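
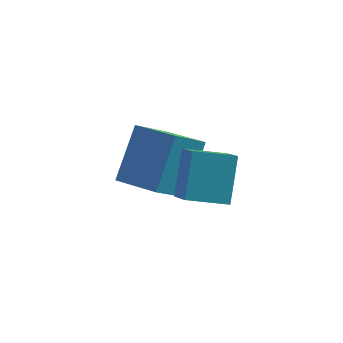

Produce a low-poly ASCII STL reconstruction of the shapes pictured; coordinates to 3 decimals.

solid 
facet normal -0.952 -0.163 0.258
outer loop
vertex -1.9 -3.958 0.137
vertex -1.751 -2.936 1.333
vertex -2.237 -3.094 -0.56
endloop
endfacet
facet normal -0.094 -0.647 -0.757
outer loop
vertex -1.009 -2.884 -0.893
vertex -1.9 -3.958 0.137
vertex -2.237 -3.094 -0.56
endloop
endfacet
facet normal -0.952 -0.163 0.258
outer loop
vertex -2.237 -3.094 -0.56
vertex -1.751 -2.936 1.333
vertex -2.088 -2.072 0.636
endloop
endfacet
facet normal -0.290 0.745 -0.601
outer loop
vertex -2.088 -2.072 0.636
vertex -1.009 -2.884 -0.893
vertex -2.237 -3.094 -0.56
endloop
endfacet
facet normal 0.290 -0.745 0.601
outer loop
vertex -1.9 -3.958 0.137
vertex -0.523 -2.726 1.0
vertex -1.751 -2.936 1.333
endloop
endfacet
facet normal -0.094 -0.647 -0.757
outer loop
vertex -0.672 -3.748 -0.196
vertex -1.9 -3.958 0.137
vertex -1.009 -2.884 -0.893
endloop
endfacet
facet normal 0.290 -0.745 0.601
outer loop
vertex -0.672 -3.748 -0.196
vertex -0.523 -2.726 1.0
vertex -1.9 -3.958 0.137
endloop
endfacet
facet normal 0.094 0.647 0.757
outer loop
vertex -1.751 -2.936 1.333
vertex -0.523 -2.726 1.0
vertex -2.088 -2.072 0.636
endloop
endfacet
facet normal -0.290 0.745 -0.601
outer loop
vertex -0.86 -1.862 0.303
vertex -1.009 -2.884 -0.893
vertex -2.088 -2.072 0.636
endloop
endfacet
facet normal 0.094 0.647 0.757
outer loop
vertex -2.088 -2.072 0.636
vertex -0.523 -2.726 1.0
vertex -0.86 -1.862 0.303
endloop
endfacet
facet normal 0.952 0.163 -0.258
outer loop
vertex -0.86 -1.862 0.303
vertex -0.672 -3.748 -0.196
vertex -1.009 -2.884 -0.893
endloop
endfacet
facet normal 0.952 0.163 -0.258
outer loop
vertex -0.523 -2.726 1.0
vertex -0.672 -3.748 -0.196
vertex -0.86 -1.862 0.303
endloop
endfacet
facet normal -0.567 -0.523 0.636
outer loop
vertex -2.353 -0.864 0.094
vertex -3.591 0.027 -0.277
vertex -2.821 -2.116 -1.354
endloop
endfacet
facet normal 0.788 -0.568 0.236
outer loop
vertex -2.009 -1.367 -2.263
vertex -2.353 -0.864 0.094
vertex -2.821 -2.116 -1.354
endloop
endfacet
facet normal -0.568 -0.523 0.636
outer loop
vertex -2.821 -2.116 -1.354
vertex -3.591 0.027 -0.277
vertex -4.059 -1.224 -1.725
endloop
endfacet
facet normal -0.237 -0.635 -0.735
outer loop
vertex -4.059 -1.224 -1.725
vertex -2.009 -1.367 -2.263
vertex -2.821 -2.116 -1.354
endloop
endfacet
facet normal 0.237 0.635 0.735
outer loop
vertex -2.353 -0.864 0.094
vertex -2.779 0.776 -1.186
vertex -3.591 0.027 -0.277
endloop
endfacet
facet normal 0.788 -0.568 0.236
outer loop
vertex -1.541 -0.116 -0.815
vertex -2.353 -0.864 0.094
vertex -2.009 -1.367 -2.263
endloop
endfacet
facet normal 0.237 0.635 0.735
outer loop
vertex -1.541 -0.116 -0.815
vertex -2.779 0.776 -1.186
vertex -2.353 -0.864 0.094
endloop
endfacet
facet normal -0.788 0.568 -0.236
outer loop
vertex -3.591 0.027 -0.277
vertex -2.779 0.776 -1.186
vertex -4.059 -1.224 -1.725
endloop
endfacet
facet normal -0.237 -0.635 -0.735
outer loop
vertex -3.247 -0.476 -2.634
vertex -2.009 -1.367 -2.263
vertex -4.059 -1.224 -1.725
endloop
endfacet
facet normal -0.788 0.568 -0.237
outer loop
vertex -4.059 -1.224 -1.725
vertex -2.779 0.776 -1.186
vertex -3.247 -0.476 -2.634
endloop
endfacet
facet normal 0.567 0.524 -0.636
outer loop
vertex -3.247 -0.476 -2.634
vertex -1.541 -0.116 -0.815
vertex -2.009 -1.367 -2.263
endloop
endfacet
facet normal 0.567 0.523 -0.636
outer loop
vertex -2.779 0.776 -1.186
vertex -1.541 -0.116 -0.815
vertex -3.247 -0.476 -2.634
endloop
endfacet

endsolid


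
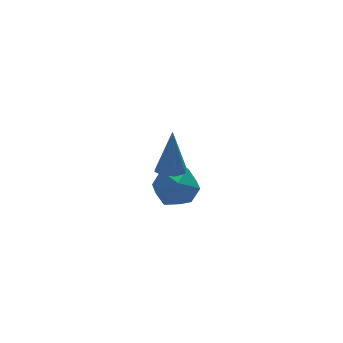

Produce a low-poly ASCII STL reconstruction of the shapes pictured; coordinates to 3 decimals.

solid 
facet normal -0.072 -0.092 0.993
outer loop
vertex 3.473 1.476 -1.297
vertex 3.682 0.395 -1.382
vertex 4.514 1.11 -1.255
endloop
endfacet
facet normal 0.163 0.558 0.814
outer loop
vertex 3.473 1.476 -1.297
vertex 4.514 1.11 -1.255
vertex 4.272 2.02 -1.83
endloop
endfacet
facet normal -0.325 0.861 0.391
outer loop
vertex 3.473 1.476 -1.297
vertex 4.272 2.02 -1.83
vertex 3.291 1.869 -2.313
endloop
endfacet
facet normal -0.863 0.399 0.309
outer loop
vertex 3.473 1.476 -1.297
vertex 3.291 1.869 -2.313
vertex 2.926 0.864 -2.036
endloop
endfacet
facet normal -0.707 -0.190 0.681
outer loop
vertex 3.473 1.476 -1.297
vertex 2.926 0.864 -2.036
vertex 3.682 0.395 -1.382
endloop
endfacet
facet normal 0.763 0.478 0.435
outer loop
vertex 4.272 2.02 -1.83
vertex 4.514 1.11 -1.255
vertex 4.974 1.276 -2.244
endloop
endfacet
facet normal 0.381 -0.573 0.726
outer loop
vertex 4.514 1.11 -1.255
vertex 3.682 0.395 -1.382
vertex 4.609 0.271 -1.967
endloop
endfacet
facet normal -0.645 -0.732 0.221
outer loop
vertex 3.682 0.395 -1.382
vertex 2.926 0.864 -2.036
vertex 3.628 0.12 -2.45
endloop
endfacet
facet normal -0.898 0.221 -0.381
outer loop
vertex 2.926 0.864 -2.036
vertex 3.291 1.869 -2.313
vertex 3.386 1.03 -3.025
endloop
endfacet
facet normal -0.027 0.968 -0.248
outer loop
vertex 3.291 1.869 -2.313
vertex 4.272 2.02 -1.83
vertex 4.218 1.745 -2.898
endloop
endfacet
facet normal 0.863 -0.399 -0.309
outer loop
vertex 4.427 0.664 -2.983
vertex 4.974 1.276 -2.244
vertex 4.609 0.271 -1.967
endloop
endfacet
facet normal 0.325 -0.861 -0.391
outer loop
vertex 4.427 0.664 -2.983
vertex 4.609 0.271 -1.967
vertex 3.628 0.12 -2.45
endloop
endfacet
facet normal -0.163 -0.558 -0.814
outer loop
vertex 4.427 0.664 -2.983
vertex 3.628 0.12 -2.45
vertex 3.386 1.03 -3.025
endloop
endfacet
facet normal 0.072 0.092 -0.993
outer loop
vertex 4.427 0.664 -2.983
vertex 3.386 1.03 -3.025
vertex 4.218 1.745 -2.898
endloop
endfacet
facet normal 0.707 0.190 -0.681
outer loop
vertex 4.427 0.664 -2.983
vertex 4.218 1.745 -2.898
vertex 4.974 1.276 -2.244
endloop
endfacet
facet normal 0.898 -0.221 0.381
outer loop
vertex 4.609 0.271 -1.967
vertex 4.974 1.276 -2.244
vertex 4.514 1.11 -1.255
endloop
endfacet
facet normal 0.027 -0.968 0.248
outer loop
vertex 3.628 0.12 -2.45
vertex 4.609 0.271 -1.967
vertex 3.682 0.395 -1.382
endloop
endfacet
facet normal -0.763 -0.478 -0.435
outer loop
vertex 3.386 1.03 -3.025
vertex 3.628 0.12 -2.45
vertex 2.926 0.864 -2.036
endloop
endfacet
facet normal -0.381 0.573 -0.726
outer loop
vertex 4.218 1.745 -2.898
vertex 3.386 1.03 -3.025
vertex 3.291 1.869 -2.313
endloop
endfacet
facet normal 0.645 0.732 -0.221
outer loop
vertex 4.974 1.276 -2.244
vertex 4.218 1.745 -2.898
vertex 4.272 2.02 -1.83
endloop
endfacet
facet normal -0.122 -0.151 -0.981
outer loop
vertex 2.586 -1.729 1.438
vertex 2.061 -2.058 1.554
vertex 2.192 -1.451 1.444
endloop
endfacet
facet normal 0.575 0.813 0.095
outer loop
vertex 2.586 -1.729 1.438
vertex 2.192 -1.451 1.444
vertex 2.299 -1.762 3.466
endloop
endfacet
facet normal -0.121 -0.152 -0.981
outer loop
vertex 2.192 -1.451 1.444
vertex 2.061 -2.058 1.554
vertex 1.722 -1.529 1.514
endloop
endfacet
facet normal -0.139 0.978 0.158
outer loop
vertex 2.192 -1.451 1.444
vertex 1.722 -1.529 1.514
vertex 2.299 -1.762 3.466
endloop
endfacet
facet normal -0.122 -0.152 -0.981
outer loop
vertex 1.722 -1.529 1.514
vertex 2.061 -2.058 1.554
vertex 1.45 -1.916 1.608
endloop
endfacet
facet normal -0.748 0.596 0.292
outer loop
vertex 1.722 -1.529 1.514
vertex 1.45 -1.916 1.608
vertex 2.299 -1.762 3.466
endloop
endfacet
facet normal -0.121 -0.150 -0.981
outer loop
vertex 1.45 -1.916 1.608
vertex 2.061 -2.058 1.554
vertex 1.536 -2.386 1.669
endloop
endfacet
facet normal -0.901 -0.110 0.421
outer loop
vertex 1.45 -1.916 1.608
vertex 1.536 -2.386 1.669
vertex 2.299 -1.762 3.466
endloop
endfacet
facet normal -0.120 -0.152 -0.981
outer loop
vertex 1.536 -2.386 1.669
vertex 2.061 -2.058 1.554
vertex 1.93 -2.664 1.664
endloop
endfacet
facet normal -0.506 -0.725 0.467
outer loop
vertex 1.536 -2.386 1.669
vertex 1.93 -2.664 1.664
vertex 2.299 -1.762 3.466
endloop
endfacet
facet normal -0.123 -0.151 -0.981
outer loop
vertex 1.93 -2.664 1.664
vertex 2.061 -2.058 1.554
vertex 2.401 -2.587 1.593
endloop
endfacet
facet normal 0.207 -0.891 0.404
outer loop
vertex 1.93 -2.664 1.664
vertex 2.401 -2.587 1.593
vertex 2.299 -1.762 3.466
endloop
endfacet
facet normal -0.121 -0.150 -0.981
outer loop
vertex 2.401 -2.587 1.593
vertex 2.061 -2.058 1.554
vertex 2.673 -2.2 1.5
endloop
endfacet
facet normal 0.817 -0.510 0.269
outer loop
vertex 2.401 -2.587 1.593
vertex 2.673 -2.2 1.5
vertex 2.299 -1.762 3.466
endloop
endfacet
facet normal -0.122 -0.152 -0.981
outer loop
vertex 2.673 -2.2 1.5
vertex 2.061 -2.058 1.554
vertex 2.586 -1.729 1.438
endloop
endfacet
facet normal 0.970 0.198 0.141
outer loop
vertex 2.673 -2.2 1.5
vertex 2.586 -1.729 1.438
vertex 2.299 -1.762 3.466
endloop
endfacet

endsolid


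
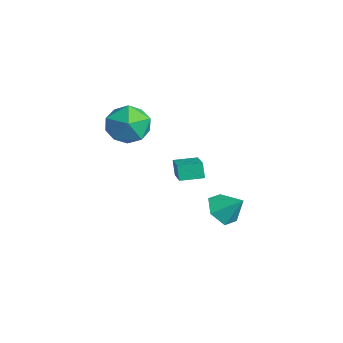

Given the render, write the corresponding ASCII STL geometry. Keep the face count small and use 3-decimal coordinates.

solid 
facet normal -0.548 -0.510 -0.663
outer loop
vertex -0.361 2.151 -3.726
vertex -0.83 2.956 -3.957
vertex -0.031 2.713 -4.431
endloop
endfacet
facet normal 0.937 -0.269 0.224
outer loop
vertex -0.361 2.151 -3.726
vertex -0.031 2.713 -4.431
vertex -0.09 3.644 -3.063
endloop
endfacet
facet normal -0.548 -0.510 -0.663
outer loop
vertex -0.031 2.713 -4.431
vertex -0.83 2.956 -3.957
vertex -0.501 3.518 -4.662
endloop
endfacet
facet normal 0.865 0.431 -0.256
outer loop
vertex -0.031 2.713 -4.431
vertex -0.501 3.518 -4.662
vertex -0.09 3.644 -3.063
endloop
endfacet
facet normal -0.549 -0.510 -0.663
outer loop
vertex -0.501 3.518 -4.662
vertex -0.83 2.956 -3.957
vertex -1.299 3.761 -4.188
endloop
endfacet
facet normal 0.216 0.967 -0.132
outer loop
vertex -0.501 3.518 -4.662
vertex -1.299 3.761 -4.188
vertex -0.09 3.644 -3.063
endloop
endfacet
facet normal -0.548 -0.510 -0.663
outer loop
vertex -1.299 3.761 -4.188
vertex -0.83 2.956 -3.957
vertex -1.629 3.199 -3.483
endloop
endfacet
facet normal -0.361 0.804 0.472
outer loop
vertex -1.299 3.761 -4.188
vertex -1.629 3.199 -3.483
vertex -0.09 3.644 -3.063
endloop
endfacet
facet normal -0.548 -0.510 -0.663
outer loop
vertex -1.629 3.199 -3.483
vertex -0.83 2.956 -3.957
vertex -1.16 2.394 -3.252
endloop
endfacet
facet normal -0.290 0.104 0.951
outer loop
vertex -1.629 3.199 -3.483
vertex -1.16 2.394 -3.252
vertex -0.09 3.644 -3.063
endloop
endfacet
facet normal -0.548 -0.510 -0.663
outer loop
vertex -1.16 2.394 -3.252
vertex -0.83 2.956 -3.957
vertex -0.361 2.151 -3.726
endloop
endfacet
facet normal 0.359 -0.432 0.827
outer loop
vertex -1.16 2.394 -3.252
vertex -0.361 2.151 -3.726
vertex -0.09 3.644 -3.063
endloop
endfacet
facet normal -0.872 0.266 -0.412
outer loop
vertex -1.652 0.855 -0.593
vertex -1.356 1.943 -0.517
vertex -1.304 0.814 -1.356
endloop
endfacet
facet normal -0.262 -0.963 -0.068
outer loop
vertex 0.456 0.277 -0.523
vertex -1.652 0.855 -0.593
vertex -1.304 0.814 -1.356
endloop
endfacet
facet normal -0.872 0.266 -0.412
outer loop
vertex -1.304 0.814 -1.356
vertex -1.356 1.943 -0.517
vertex -1.008 1.902 -1.28
endloop
endfacet
facet normal 0.415 -0.049 -0.909
outer loop
vertex -1.008 1.902 -1.28
vertex 0.456 0.277 -0.523
vertex -1.304 0.814 -1.356
endloop
endfacet
facet normal -0.415 0.049 0.909
outer loop
vertex -1.652 0.855 -0.593
vertex 0.404 1.406 0.316
vertex -1.356 1.943 -0.517
endloop
endfacet
facet normal -0.262 -0.963 -0.068
outer loop
vertex 0.108 0.318 0.24
vertex -1.652 0.855 -0.593
vertex 0.456 0.277 -0.523
endloop
endfacet
facet normal -0.415 0.049 0.909
outer loop
vertex 0.108 0.318 0.24
vertex 0.404 1.406 0.316
vertex -1.652 0.855 -0.593
endloop
endfacet
facet normal 0.262 0.963 0.068
outer loop
vertex -1.356 1.943 -0.517
vertex 0.404 1.406 0.316
vertex -1.008 1.902 -1.28
endloop
endfacet
facet normal 0.415 -0.049 -0.909
outer loop
vertex 0.752 1.365 -0.447
vertex 0.456 0.277 -0.523
vertex -1.008 1.902 -1.28
endloop
endfacet
facet normal 0.262 0.963 0.068
outer loop
vertex -1.008 1.902 -1.28
vertex 0.404 1.406 0.316
vertex 0.752 1.365 -0.447
endloop
endfacet
facet normal 0.872 -0.266 0.412
outer loop
vertex 0.752 1.365 -0.447
vertex 0.108 0.318 0.24
vertex 0.456 0.277 -0.523
endloop
endfacet
facet normal 0.872 -0.266 0.412
outer loop
vertex 0.404 1.406 0.316
vertex 0.108 0.318 0.24
vertex 0.752 1.365 -0.447
endloop
endfacet
facet normal -0.929 0.363 0.079
outer loop
vertex -3.445 -0.594 1.051
vertex -3.577 -1.165 2.121
vertex -3.136 -0.028 2.086
endloop
endfacet
facet normal -0.511 0.809 -0.290
outer loop
vertex -3.445 -0.594 1.051
vertex -3.136 -0.028 2.086
vertex -2.423 0.07 1.101
endloop
endfacet
facet normal -0.254 0.455 -0.853
outer loop
vertex -3.445 -0.594 1.051
vertex -2.423 0.07 1.101
vertex -2.424 -1.007 0.527
endloop
endfacet
facet normal -0.512 -0.210 -0.833
outer loop
vertex -3.445 -0.594 1.051
vertex -2.424 -1.007 0.527
vertex -3.137 -1.769 1.158
endloop
endfacet
facet normal -0.929 -0.267 -0.257
outer loop
vertex -3.445 -0.594 1.051
vertex -3.137 -1.769 1.158
vertex -3.577 -1.165 2.121
endloop
endfacet
facet normal 0.039 0.991 0.127
outer loop
vertex -2.423 0.07 1.101
vertex -3.136 -0.028 2.086
vertex -1.923 -0.091 2.202
endloop
endfacet
facet normal -0.636 0.269 0.723
outer loop
vertex -3.136 -0.028 2.086
vertex -3.577 -1.165 2.121
vertex -2.636 -0.853 2.833
endloop
endfacet
facet normal -0.637 -0.750 0.179
outer loop
vertex -3.577 -1.165 2.121
vertex -3.137 -1.769 1.158
vertex -2.637 -1.93 2.259
endloop
endfacet
facet normal 0.038 -0.658 -0.752
outer loop
vertex -3.137 -1.769 1.158
vertex -2.424 -1.007 0.527
vertex -1.924 -1.832 1.274
endloop
endfacet
facet normal 0.456 0.418 -0.786
outer loop
vertex -2.424 -1.007 0.527
vertex -2.423 0.07 1.101
vertex -1.483 -0.695 1.239
endloop
endfacet
facet normal 0.512 0.210 0.833
outer loop
vertex -1.615 -1.266 2.309
vertex -1.923 -0.091 2.202
vertex -2.636 -0.853 2.833
endloop
endfacet
facet normal 0.254 -0.455 0.853
outer loop
vertex -1.615 -1.266 2.309
vertex -2.636 -0.853 2.833
vertex -2.637 -1.93 2.259
endloop
endfacet
facet normal 0.511 -0.809 0.290
outer loop
vertex -1.615 -1.266 2.309
vertex -2.637 -1.93 2.259
vertex -1.924 -1.832 1.274
endloop
endfacet
facet normal 0.929 -0.363 -0.079
outer loop
vertex -1.615 -1.266 2.309
vertex -1.924 -1.832 1.274
vertex -1.483 -0.695 1.239
endloop
endfacet
facet normal 0.929 0.267 0.257
outer loop
vertex -1.615 -1.266 2.309
vertex -1.483 -0.695 1.239
vertex -1.923 -0.091 2.202
endloop
endfacet
facet normal -0.038 0.658 0.752
outer loop
vertex -2.636 -0.853 2.833
vertex -1.923 -0.091 2.202
vertex -3.136 -0.028 2.086
endloop
endfacet
facet normal -0.456 -0.418 0.786
outer loop
vertex -2.637 -1.93 2.259
vertex -2.636 -0.853 2.833
vertex -3.577 -1.165 2.121
endloop
endfacet
facet normal -0.039 -0.991 -0.127
outer loop
vertex -1.924 -1.832 1.274
vertex -2.637 -1.93 2.259
vertex -3.137 -1.769 1.158
endloop
endfacet
facet normal 0.636 -0.269 -0.723
outer loop
vertex -1.483 -0.695 1.239
vertex -1.924 -1.832 1.274
vertex -2.424 -1.007 0.527
endloop
endfacet
facet normal 0.637 0.750 -0.179
outer loop
vertex -1.923 -0.091 2.202
vertex -1.483 -0.695 1.239
vertex -2.423 0.07 1.101
endloop
endfacet

endsolid


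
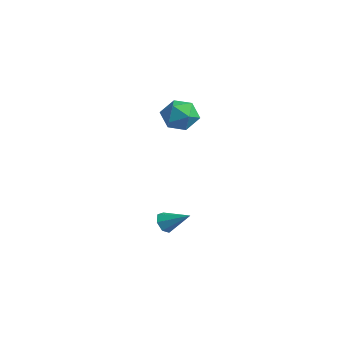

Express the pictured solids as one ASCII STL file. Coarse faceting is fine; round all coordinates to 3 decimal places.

solid 
facet normal -0.728 -0.479 -0.491
outer loop
vertex -1.735 -2.071 -4.065
vertex -2.061 -2.102 -3.551
vertex -2.062 -1.665 -3.976
endloop
endfacet
facet normal 0.537 0.569 -0.622
outer loop
vertex -1.735 -2.071 -4.065
vertex -2.062 -1.665 -3.976
vertex -1.019 -1.418 -2.849
endloop
endfacet
facet normal -0.730 -0.478 -0.489
outer loop
vertex -2.062 -1.665 -3.976
vertex -2.061 -2.102 -3.551
vertex -2.388 -1.587 -3.566
endloop
endfacet
facet normal -0.016 0.980 -0.199
outer loop
vertex -2.062 -1.665 -3.976
vertex -2.388 -1.587 -3.566
vertex -1.019 -1.418 -2.849
endloop
endfacet
facet normal -0.729 -0.477 -0.491
outer loop
vertex -2.388 -1.587 -3.566
vertex -2.061 -2.102 -3.551
vertex -2.468 -1.898 -3.145
endloop
endfacet
facet normal -0.363 0.781 0.508
outer loop
vertex -2.388 -1.587 -3.566
vertex -2.468 -1.898 -3.145
vertex -1.019 -1.418 -2.849
endloop
endfacet
facet normal -0.729 -0.479 -0.490
outer loop
vertex -2.468 -1.898 -3.145
vertex -2.061 -2.102 -3.551
vertex -2.241 -2.362 -3.029
endloop
endfacet
facet normal -0.238 0.124 0.963
outer loop
vertex -2.468 -1.898 -3.145
vertex -2.241 -2.362 -3.029
vertex -1.019 -1.418 -2.849
endloop
endfacet
facet normal -0.729 -0.478 -0.490
outer loop
vertex -2.241 -2.362 -3.029
vertex -2.061 -2.102 -3.551
vertex -1.879 -2.63 -3.306
endloop
endfacet
facet normal 0.263 -0.498 0.826
outer loop
vertex -2.241 -2.362 -3.029
vertex -1.879 -2.63 -3.306
vertex -1.019 -1.418 -2.849
endloop
endfacet
facet normal -0.728 -0.479 -0.491
outer loop
vertex -1.879 -2.63 -3.306
vertex -2.061 -2.102 -3.551
vertex -1.653 -2.501 -3.767
endloop
endfacet
facet normal 0.762 -0.616 0.201
outer loop
vertex -1.879 -2.63 -3.306
vertex -1.653 -2.501 -3.767
vertex -1.019 -1.418 -2.849
endloop
endfacet
facet normal -0.728 -0.479 -0.491
outer loop
vertex -1.653 -2.501 -3.767
vertex -2.061 -2.102 -3.551
vertex -1.735 -2.071 -4.065
endloop
endfacet
facet normal 0.884 -0.140 -0.445
outer loop
vertex -1.653 -2.501 -3.767
vertex -1.735 -2.071 -4.065
vertex -1.019 -1.418 -2.849
endloop
endfacet
facet normal -0.846 0.470 0.252
outer loop
vertex -3.56 -0.747 2.453
vertex -3.291 -0.76 3.382
vertex -3.045 -0.014 2.817
endloop
endfacet
facet normal -0.640 0.652 -0.407
outer loop
vertex -3.56 -0.747 2.453
vertex -3.045 -0.014 2.817
vertex -2.839 -0.36 1.938
endloop
endfacet
facet normal -0.600 0.056 -0.798
outer loop
vertex -3.56 -0.747 2.453
vertex -2.839 -0.36 1.938
vertex -2.956 -1.32 1.959
endloop
endfacet
facet normal -0.781 -0.494 -0.382
outer loop
vertex -3.56 -0.747 2.453
vertex -2.956 -1.32 1.959
vertex -3.236 -1.567 2.851
endloop
endfacet
facet normal -0.934 -0.239 0.267
outer loop
vertex -3.56 -0.747 2.453
vertex -3.236 -1.567 2.851
vertex -3.291 -0.76 3.382
endloop
endfacet
facet normal 0.015 0.932 -0.363
outer loop
vertex -2.839 -0.36 1.938
vertex -3.045 -0.014 2.817
vertex -2.124 -0.133 2.549
endloop
endfacet
facet normal -0.319 0.637 0.702
outer loop
vertex -3.045 -0.014 2.817
vertex -3.291 -0.76 3.382
vertex -2.404 -0.38 3.441
endloop
endfacet
facet normal -0.460 -0.510 0.727
outer loop
vertex -3.291 -0.76 3.382
vertex -3.236 -1.567 2.851
vertex -2.521 -1.34 3.462
endloop
endfacet
facet normal -0.213 -0.922 -0.322
outer loop
vertex -3.236 -1.567 2.851
vertex -2.956 -1.32 1.959
vertex -2.315 -1.686 2.583
endloop
endfacet
facet normal 0.080 -0.032 -0.996
outer loop
vertex -2.956 -1.32 1.959
vertex -2.839 -0.36 1.938
vertex -2.069 -0.94 2.018
endloop
endfacet
facet normal 0.781 0.494 0.382
outer loop
vertex -1.8 -0.953 2.947
vertex -2.124 -0.133 2.549
vertex -2.404 -0.38 3.441
endloop
endfacet
facet normal 0.600 -0.056 0.798
outer loop
vertex -1.8 -0.953 2.947
vertex -2.404 -0.38 3.441
vertex -2.521 -1.34 3.462
endloop
endfacet
facet normal 0.640 -0.652 0.407
outer loop
vertex -1.8 -0.953 2.947
vertex -2.521 -1.34 3.462
vertex -2.315 -1.686 2.583
endloop
endfacet
facet normal 0.846 -0.470 -0.252
outer loop
vertex -1.8 -0.953 2.947
vertex -2.315 -1.686 2.583
vertex -2.069 -0.94 2.018
endloop
endfacet
facet normal 0.934 0.239 -0.267
outer loop
vertex -1.8 -0.953 2.947
vertex -2.069 -0.94 2.018
vertex -2.124 -0.133 2.549
endloop
endfacet
facet normal 0.213 0.922 0.322
outer loop
vertex -2.404 -0.38 3.441
vertex -2.124 -0.133 2.549
vertex -3.045 -0.014 2.817
endloop
endfacet
facet normal -0.080 0.032 0.996
outer loop
vertex -2.521 -1.34 3.462
vertex -2.404 -0.38 3.441
vertex -3.291 -0.76 3.382
endloop
endfacet
facet normal -0.015 -0.932 0.363
outer loop
vertex -2.315 -1.686 2.583
vertex -2.521 -1.34 3.462
vertex -3.236 -1.567 2.851
endloop
endfacet
facet normal 0.319 -0.637 -0.702
outer loop
vertex -2.069 -0.94 2.018
vertex -2.315 -1.686 2.583
vertex -2.956 -1.32 1.959
endloop
endfacet
facet normal 0.460 0.510 -0.727
outer loop
vertex -2.124 -0.133 2.549
vertex -2.069 -0.94 2.018
vertex -2.839 -0.36 1.938
endloop
endfacet

endsolid


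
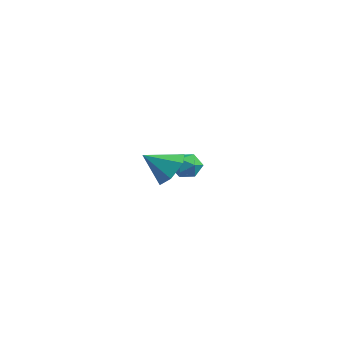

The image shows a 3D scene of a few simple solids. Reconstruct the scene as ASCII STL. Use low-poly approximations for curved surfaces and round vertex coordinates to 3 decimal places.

solid 
facet normal -0.710 0.617 -0.340
outer loop
vertex -1.782 3.962 -3.334
vertex -2.358 3.477 -3.011
vertex -2.04 4.088 -2.566
endloop
endfacet
facet normal -0.110 0.974 -0.197
outer loop
vertex -1.782 3.962 -3.334
vertex -2.04 4.088 -2.566
vertex -1.241 4.142 -2.744
endloop
endfacet
facet normal 0.414 0.693 -0.591
outer loop
vertex -1.782 3.962 -3.334
vertex -1.241 4.142 -2.744
vertex -1.066 3.564 -3.299
endloop
endfacet
facet normal 0.137 0.161 -0.977
outer loop
vertex -1.782 3.962 -3.334
vertex -1.066 3.564 -3.299
vertex -1.757 3.153 -3.464
endloop
endfacet
facet normal -0.558 0.115 -0.822
outer loop
vertex -1.782 3.962 -3.334
vertex -1.757 3.153 -3.464
vertex -2.358 3.477 -3.011
endloop
endfacet
facet normal 0.051 0.869 0.492
outer loop
vertex -1.241 4.142 -2.744
vertex -2.04 4.088 -2.566
vertex -1.483 3.767 -2.056
endloop
endfacet
facet normal -0.921 0.291 0.259
outer loop
vertex -2.04 4.088 -2.566
vertex -2.358 3.477 -3.011
vertex -2.174 3.356 -2.221
endloop
endfacet
facet normal -0.675 -0.522 -0.522
outer loop
vertex -2.358 3.477 -3.011
vertex -1.757 3.153 -3.464
vertex -1.999 2.778 -2.776
endloop
endfacet
facet normal 0.450 -0.447 -0.773
outer loop
vertex -1.757 3.153 -3.464
vertex -1.066 3.564 -3.299
vertex -1.2 2.832 -2.954
endloop
endfacet
facet normal 0.899 0.413 -0.146
outer loop
vertex -1.066 3.564 -3.299
vertex -1.241 4.142 -2.744
vertex -0.882 3.443 -2.509
endloop
endfacet
facet normal -0.137 -0.161 0.977
outer loop
vertex -1.458 2.958 -2.186
vertex -1.483 3.767 -2.056
vertex -2.174 3.356 -2.221
endloop
endfacet
facet normal -0.414 -0.693 0.591
outer loop
vertex -1.458 2.958 -2.186
vertex -2.174 3.356 -2.221
vertex -1.999 2.778 -2.776
endloop
endfacet
facet normal 0.110 -0.974 0.197
outer loop
vertex -1.458 2.958 -2.186
vertex -1.999 2.778 -2.776
vertex -1.2 2.832 -2.954
endloop
endfacet
facet normal 0.710 -0.617 0.340
outer loop
vertex -1.458 2.958 -2.186
vertex -1.2 2.832 -2.954
vertex -0.882 3.443 -2.509
endloop
endfacet
facet normal 0.558 -0.115 0.822
outer loop
vertex -1.458 2.958 -2.186
vertex -0.882 3.443 -2.509
vertex -1.483 3.767 -2.056
endloop
endfacet
facet normal -0.450 0.447 0.773
outer loop
vertex -2.174 3.356 -2.221
vertex -1.483 3.767 -2.056
vertex -2.04 4.088 -2.566
endloop
endfacet
facet normal -0.899 -0.413 0.146
outer loop
vertex -1.999 2.778 -2.776
vertex -2.174 3.356 -2.221
vertex -2.358 3.477 -3.011
endloop
endfacet
facet normal -0.051 -0.869 -0.492
outer loop
vertex -1.2 2.832 -2.954
vertex -1.999 2.778 -2.776
vertex -1.757 3.153 -3.464
endloop
endfacet
facet normal 0.921 -0.291 -0.259
outer loop
vertex -0.882 3.443 -2.509
vertex -1.2 2.832 -2.954
vertex -1.066 3.564 -3.299
endloop
endfacet
facet normal 0.675 0.522 0.522
outer loop
vertex -1.483 3.767 -2.056
vertex -0.882 3.443 -2.509
vertex -1.241 4.142 -2.744
endloop
endfacet
facet normal 0.384 0.721 -0.576
outer loop
vertex 5.031 -1.528 -0.558
vertex 4.242 -0.972 -0.388
vertex 5.02 -0.913 0.205
endloop
endfacet
facet normal 0.619 -0.607 0.498
outer loop
vertex 5.031 -1.528 -0.558
vertex 5.02 -0.913 0.205
vertex 3.658 -2.068 0.488
endloop
endfacet
facet normal 0.384 0.721 -0.576
outer loop
vertex 5.02 -0.913 0.205
vertex 4.242 -0.972 -0.388
vertex 4.231 -0.357 0.375
endloop
endfacet
facet normal 0.207 -0.005 0.978
outer loop
vertex 5.02 -0.913 0.205
vertex 4.231 -0.357 0.375
vertex 3.658 -2.068 0.488
endloop
endfacet
facet normal 0.384 0.722 -0.576
outer loop
vertex 4.231 -0.357 0.375
vertex 4.242 -0.972 -0.388
vertex 3.453 -0.416 -0.217
endloop
endfacet
facet normal -0.598 0.251 0.761
outer loop
vertex 4.231 -0.357 0.375
vertex 3.453 -0.416 -0.217
vertex 3.658 -2.068 0.488
endloop
endfacet
facet normal 0.384 0.722 -0.575
outer loop
vertex 3.453 -0.416 -0.217
vertex 4.242 -0.972 -0.388
vertex 3.464 -1.03 -0.98
endloop
endfacet
facet normal -0.993 -0.096 0.063
outer loop
vertex 3.453 -0.416 -0.217
vertex 3.464 -1.03 -0.98
vertex 3.658 -2.068 0.488
endloop
endfacet
facet normal 0.384 0.722 -0.576
outer loop
vertex 3.464 -1.03 -0.98
vertex 4.242 -0.972 -0.388
vertex 4.252 -1.586 -1.151
endloop
endfacet
facet normal -0.583 -0.698 -0.416
outer loop
vertex 3.464 -1.03 -0.98
vertex 4.252 -1.586 -1.151
vertex 3.658 -2.068 0.488
endloop
endfacet
facet normal 0.384 0.722 -0.576
outer loop
vertex 4.252 -1.586 -1.151
vertex 4.242 -0.972 -0.388
vertex 5.031 -1.528 -0.558
endloop
endfacet
facet normal 0.223 -0.954 -0.200
outer loop
vertex 4.252 -1.586 -1.151
vertex 5.031 -1.528 -0.558
vertex 3.658 -2.068 0.488
endloop
endfacet

endsolid


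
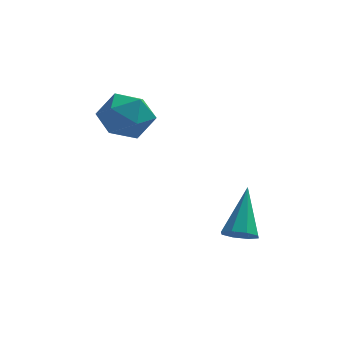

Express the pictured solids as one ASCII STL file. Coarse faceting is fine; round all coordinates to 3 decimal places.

solid 
facet normal -0.768 -0.072 0.636
outer loop
vertex -4.878 1.937 -0.831
vertex -4.308 1.266 -0.219
vertex -4.262 2.323 -0.043
endloop
endfacet
facet normal -0.760 0.567 0.317
outer loop
vertex -4.878 1.937 -0.831
vertex -4.262 2.323 -0.043
vertex -4.289 2.818 -0.994
endloop
endfacet
facet normal -0.798 0.462 -0.387
outer loop
vertex -4.878 1.937 -0.831
vertex -4.289 2.818 -0.994
vertex -4.353 2.068 -1.757
endloop
endfacet
facet normal -0.829 -0.242 -0.504
outer loop
vertex -4.878 1.937 -0.831
vertex -4.353 2.068 -1.757
vertex -4.364 1.108 -1.278
endloop
endfacet
facet normal -0.810 -0.572 0.128
outer loop
vertex -4.878 1.937 -0.831
vertex -4.364 1.108 -1.278
vertex -4.308 1.266 -0.219
endloop
endfacet
facet normal -0.134 0.877 0.461
outer loop
vertex -4.289 2.818 -0.994
vertex -4.262 2.323 -0.043
vertex -3.356 2.692 -0.482
endloop
endfacet
facet normal -0.147 -0.156 0.977
outer loop
vertex -4.262 2.323 -0.043
vertex -4.308 1.266 -0.219
vertex -3.367 1.732 -0.003
endloop
endfacet
facet normal -0.215 -0.964 0.155
outer loop
vertex -4.308 1.266 -0.219
vertex -4.364 1.108 -1.278
vertex -3.431 0.982 -0.766
endloop
endfacet
facet normal -0.245 -0.431 -0.869
outer loop
vertex -4.364 1.108 -1.278
vertex -4.353 2.068 -1.757
vertex -3.458 1.477 -1.717
endloop
endfacet
facet normal -0.195 0.708 -0.679
outer loop
vertex -4.353 2.068 -1.757
vertex -4.289 2.818 -0.994
vertex -3.412 2.534 -1.541
endloop
endfacet
facet normal 0.829 0.242 0.504
outer loop
vertex -2.842 1.863 -0.929
vertex -3.356 2.692 -0.482
vertex -3.367 1.732 -0.003
endloop
endfacet
facet normal 0.798 -0.462 0.387
outer loop
vertex -2.842 1.863 -0.929
vertex -3.367 1.732 -0.003
vertex -3.431 0.982 -0.766
endloop
endfacet
facet normal 0.760 -0.567 -0.317
outer loop
vertex -2.842 1.863 -0.929
vertex -3.431 0.982 -0.766
vertex -3.458 1.477 -1.717
endloop
endfacet
facet normal 0.768 0.072 -0.636
outer loop
vertex -2.842 1.863 -0.929
vertex -3.458 1.477 -1.717
vertex -3.412 2.534 -1.541
endloop
endfacet
facet normal 0.810 0.572 -0.128
outer loop
vertex -2.842 1.863 -0.929
vertex -3.412 2.534 -1.541
vertex -3.356 2.692 -0.482
endloop
endfacet
facet normal 0.245 0.431 0.869
outer loop
vertex -3.367 1.732 -0.003
vertex -3.356 2.692 -0.482
vertex -4.262 2.323 -0.043
endloop
endfacet
facet normal 0.195 -0.708 0.679
outer loop
vertex -3.431 0.982 -0.766
vertex -3.367 1.732 -0.003
vertex -4.308 1.266 -0.219
endloop
endfacet
facet normal 0.134 -0.877 -0.461
outer loop
vertex -3.458 1.477 -1.717
vertex -3.431 0.982 -0.766
vertex -4.364 1.108 -1.278
endloop
endfacet
facet normal 0.147 0.156 -0.977
outer loop
vertex -3.412 2.534 -1.541
vertex -3.458 1.477 -1.717
vertex -4.353 2.068 -1.757
endloop
endfacet
facet normal 0.215 0.964 -0.155
outer loop
vertex -3.356 2.692 -0.482
vertex -3.412 2.534 -1.541
vertex -4.289 2.818 -0.994
endloop
endfacet
facet normal -0.107 -0.681 -0.724
outer loop
vertex 0.29 -0.762 -5.095
vertex 0.023 -1.174 -4.668
vertex -0.205 -0.714 -5.067
endloop
endfacet
facet normal 0.061 0.891 -0.450
outer loop
vertex 0.29 -0.762 -5.095
vertex -0.205 -0.714 -5.067
vertex 0.237 0.194 -3.212
endloop
endfacet
facet normal -0.105 -0.681 -0.725
outer loop
vertex -0.205 -0.714 -5.067
vertex 0.023 -1.174 -4.668
vertex -0.566 -0.936 -4.806
endloop
endfacet
facet normal -0.621 0.752 -0.220
outer loop
vertex -0.205 -0.714 -5.067
vertex -0.566 -0.936 -4.806
vertex 0.237 0.194 -3.212
endloop
endfacet
facet normal -0.106 -0.681 -0.724
outer loop
vertex -0.566 -0.936 -4.806
vertex 0.023 -1.174 -4.668
vertex -0.582 -1.297 -4.464
endloop
endfacet
facet normal -0.922 0.288 0.260
outer loop
vertex -0.566 -0.936 -4.806
vertex -0.582 -1.297 -4.464
vertex 0.237 0.194 -3.212
endloop
endfacet
facet normal -0.106 -0.681 -0.725
outer loop
vertex -0.582 -1.297 -4.464
vertex 0.023 -1.174 -4.668
vertex -0.243 -1.586 -4.242
endloop
endfacet
facet normal -0.664 -0.232 0.711
outer loop
vertex -0.582 -1.297 -4.464
vertex -0.243 -1.586 -4.242
vertex 0.237 0.194 -3.212
endloop
endfacet
facet normal -0.107 -0.680 -0.725
outer loop
vertex -0.243 -1.586 -4.242
vertex 0.023 -1.174 -4.668
vertex 0.251 -1.634 -4.27
endloop
endfacet
facet normal 0.000 -0.501 0.865
outer loop
vertex -0.243 -1.586 -4.242
vertex 0.251 -1.634 -4.27
vertex 0.237 0.194 -3.212
endloop
endfacet
facet normal -0.106 -0.680 -0.725
outer loop
vertex 0.251 -1.634 -4.27
vertex 0.023 -1.174 -4.668
vertex 0.612 -1.412 -4.531
endloop
endfacet
facet normal 0.682 -0.362 0.635
outer loop
vertex 0.251 -1.634 -4.27
vertex 0.612 -1.412 -4.531
vertex 0.237 0.194 -3.212
endloop
endfacet
facet normal -0.107 -0.681 -0.724
outer loop
vertex 0.612 -1.412 -4.531
vertex 0.023 -1.174 -4.668
vertex 0.628 -1.051 -4.873
endloop
endfacet
facet normal 0.983 0.103 0.154
outer loop
vertex 0.612 -1.412 -4.531
vertex 0.628 -1.051 -4.873
vertex 0.237 0.194 -3.212
endloop
endfacet
facet normal -0.107 -0.681 -0.724
outer loop
vertex 0.628 -1.051 -4.873
vertex 0.023 -1.174 -4.668
vertex 0.29 -0.762 -5.095
endloop
endfacet
facet normal 0.725 0.622 -0.295
outer loop
vertex 0.628 -1.051 -4.873
vertex 0.29 -0.762 -5.095
vertex 0.237 0.194 -3.212
endloop
endfacet

endsolid


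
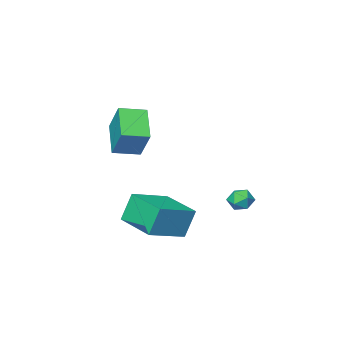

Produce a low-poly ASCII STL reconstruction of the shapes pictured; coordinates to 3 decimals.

solid 
facet normal -0.925 0.347 -0.157
outer loop
vertex 1.521 1.064 2.385
vertex 2.22 2.43 1.283
vertex 1.36 -0.012 0.951
endloop
endfacet
facet normal -0.370 -0.723 0.584
outer loop
vertex 2.58 -0.47 1.157
vertex 1.521 1.064 2.385
vertex 1.36 -0.012 0.951
endloop
endfacet
facet normal -0.925 0.347 -0.156
outer loop
vertex 1.36 -0.012 0.951
vertex 2.22 2.43 1.283
vertex 2.059 1.355 -0.152
endloop
endfacet
facet normal -0.090 -0.597 -0.797
outer loop
vertex 2.059 1.355 -0.152
vertex 2.58 -0.47 1.157
vertex 1.36 -0.012 0.951
endloop
endfacet
facet normal 0.090 0.597 0.797
outer loop
vertex 1.521 1.064 2.385
vertex 3.44 1.972 1.489
vertex 2.22 2.43 1.283
endloop
endfacet
facet normal -0.371 -0.723 0.583
outer loop
vertex 2.741 0.605 2.592
vertex 1.521 1.064 2.385
vertex 2.58 -0.47 1.157
endloop
endfacet
facet normal 0.089 0.597 0.797
outer loop
vertex 2.741 0.605 2.592
vertex 3.44 1.972 1.489
vertex 1.521 1.064 2.385
endloop
endfacet
facet normal 0.370 0.723 -0.583
outer loop
vertex 2.22 2.43 1.283
vertex 3.44 1.972 1.489
vertex 2.059 1.355 -0.152
endloop
endfacet
facet normal -0.089 -0.597 -0.797
outer loop
vertex 3.279 0.896 0.055
vertex 2.58 -0.47 1.157
vertex 2.059 1.355 -0.152
endloop
endfacet
facet normal 0.371 0.722 -0.584
outer loop
vertex 2.059 1.355 -0.152
vertex 3.44 1.972 1.489
vertex 3.279 0.896 0.055
endloop
endfacet
facet normal 0.925 -0.347 0.156
outer loop
vertex 3.279 0.896 0.055
vertex 2.741 0.605 2.592
vertex 2.58 -0.47 1.157
endloop
endfacet
facet normal 0.925 -0.347 0.156
outer loop
vertex 3.44 1.972 1.489
vertex 2.741 0.605 2.592
vertex 3.279 0.896 0.055
endloop
endfacet
facet normal -0.946 -0.090 -0.312
outer loop
vertex 0.448 1.035 -3.213
vertex 0.317 3.18 -3.436
vertex 0.958 0.909 -4.724
endloop
endfacet
facet normal 0.061 -0.993 0.103
outer loop
vertex 2.963 1.1 -4.064
vertex 0.448 1.035 -3.213
vertex 0.958 0.909 -4.724
endloop
endfacet
facet normal -0.946 -0.090 -0.312
outer loop
vertex 0.958 0.909 -4.724
vertex 0.317 3.18 -3.436
vertex 0.827 3.054 -4.948
endloop
endfacet
facet normal 0.318 -0.079 -0.945
outer loop
vertex 0.827 3.054 -4.948
vertex 2.963 1.1 -4.064
vertex 0.958 0.909 -4.724
endloop
endfacet
facet normal -0.318 0.079 0.945
outer loop
vertex 0.448 1.035 -3.213
vertex 2.322 3.371 -2.776
vertex 0.317 3.18 -3.436
endloop
endfacet
facet normal 0.061 -0.993 0.103
outer loop
vertex 2.453 1.226 -2.552
vertex 0.448 1.035 -3.213
vertex 2.963 1.1 -4.064
endloop
endfacet
facet normal -0.319 0.079 0.944
outer loop
vertex 2.453 1.226 -2.552
vertex 2.322 3.371 -2.776
vertex 0.448 1.035 -3.213
endloop
endfacet
facet normal -0.061 0.993 -0.103
outer loop
vertex 0.317 3.18 -3.436
vertex 2.322 3.371 -2.776
vertex 0.827 3.054 -4.948
endloop
endfacet
facet normal 0.319 -0.079 -0.945
outer loop
vertex 2.832 3.245 -4.287
vertex 2.963 1.1 -4.064
vertex 0.827 3.054 -4.948
endloop
endfacet
facet normal -0.061 0.993 -0.103
outer loop
vertex 0.827 3.054 -4.948
vertex 2.322 3.371 -2.776
vertex 2.832 3.245 -4.287
endloop
endfacet
facet normal 0.946 0.090 0.312
outer loop
vertex 2.832 3.245 -4.287
vertex 2.453 1.226 -2.552
vertex 2.963 1.1 -4.064
endloop
endfacet
facet normal 0.946 0.090 0.312
outer loop
vertex 2.322 3.371 -2.776
vertex 2.453 1.226 -2.552
vertex 2.832 3.245 -4.287
endloop
endfacet
facet normal -0.309 0.950 -0.039
outer loop
vertex -2.106 3.721 -3.638
vertex -2.662 3.556 -3.258
vertex -2.076 3.759 -2.946
endloop
endfacet
facet normal 0.404 0.912 -0.068
outer loop
vertex -2.106 3.721 -3.638
vertex -2.076 3.759 -2.946
vertex -1.542 3.496 -3.302
endloop
endfacet
facet normal 0.581 0.512 -0.632
outer loop
vertex -2.106 3.721 -3.638
vertex -1.542 3.496 -3.302
vertex -1.798 3.13 -3.834
endloop
endfacet
facet normal -0.022 0.304 -0.952
outer loop
vertex -2.106 3.721 -3.638
vertex -1.798 3.13 -3.834
vertex -2.49 3.168 -3.806
endloop
endfacet
facet normal -0.571 0.575 -0.586
outer loop
vertex -2.106 3.721 -3.638
vertex -2.49 3.168 -3.806
vertex -2.662 3.556 -3.258
endloop
endfacet
facet normal 0.631 0.576 0.521
outer loop
vertex -1.542 3.496 -3.302
vertex -2.076 3.759 -2.946
vertex -1.75 3.192 -2.714
endloop
endfacet
facet normal -0.522 0.639 0.565
outer loop
vertex -2.076 3.759 -2.946
vertex -2.662 3.556 -3.258
vertex -2.442 3.23 -2.686
endloop
endfacet
facet normal -0.947 0.031 -0.319
outer loop
vertex -2.662 3.556 -3.258
vertex -2.49 3.168 -3.806
vertex -2.698 2.864 -3.218
endloop
endfacet
facet normal -0.059 -0.407 -0.911
outer loop
vertex -2.49 3.168 -3.806
vertex -1.798 3.13 -3.834
vertex -2.164 2.601 -3.574
endloop
endfacet
facet normal 0.917 -0.070 -0.393
outer loop
vertex -1.798 3.13 -3.834
vertex -1.542 3.496 -3.302
vertex -1.578 2.804 -3.262
endloop
endfacet
facet normal 0.022 -0.304 0.952
outer loop
vertex -2.134 2.639 -2.882
vertex -1.75 3.192 -2.714
vertex -2.442 3.23 -2.686
endloop
endfacet
facet normal -0.581 -0.512 0.632
outer loop
vertex -2.134 2.639 -2.882
vertex -2.442 3.23 -2.686
vertex -2.698 2.864 -3.218
endloop
endfacet
facet normal -0.404 -0.912 0.068
outer loop
vertex -2.134 2.639 -2.882
vertex -2.698 2.864 -3.218
vertex -2.164 2.601 -3.574
endloop
endfacet
facet normal 0.309 -0.950 0.039
outer loop
vertex -2.134 2.639 -2.882
vertex -2.164 2.601 -3.574
vertex -1.578 2.804 -3.262
endloop
endfacet
facet normal 0.571 -0.575 0.586
outer loop
vertex -2.134 2.639 -2.882
vertex -1.578 2.804 -3.262
vertex -1.75 3.192 -2.714
endloop
endfacet
facet normal 0.059 0.407 0.911
outer loop
vertex -2.442 3.23 -2.686
vertex -1.75 3.192 -2.714
vertex -2.076 3.759 -2.946
endloop
endfacet
facet normal -0.917 0.070 0.393
outer loop
vertex -2.698 2.864 -3.218
vertex -2.442 3.23 -2.686
vertex -2.662 3.556 -3.258
endloop
endfacet
facet normal -0.631 -0.576 -0.521
outer loop
vertex -2.164 2.601 -3.574
vertex -2.698 2.864 -3.218
vertex -2.49 3.168 -3.806
endloop
endfacet
facet normal 0.522 -0.639 -0.565
outer loop
vertex -1.578 2.804 -3.262
vertex -2.164 2.601 -3.574
vertex -1.798 3.13 -3.834
endloop
endfacet
facet normal 0.947 -0.031 0.319
outer loop
vertex -1.75 3.192 -2.714
vertex -1.578 2.804 -3.262
vertex -1.542 3.496 -3.302
endloop
endfacet

endsolid


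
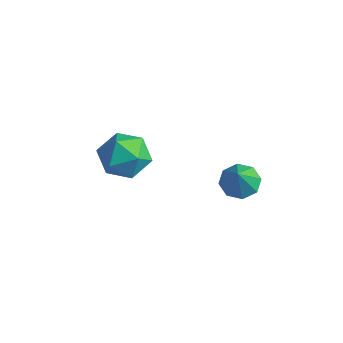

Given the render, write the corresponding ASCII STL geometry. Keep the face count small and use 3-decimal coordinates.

solid 
facet normal -0.271 0.278 0.922
outer loop
vertex -4.079 -3.609 -0.667
vertex -3.206 -4.333 -0.192
vertex -2.949 -3.163 -0.47
endloop
endfacet
facet normal -0.395 0.800 0.452
outer loop
vertex -4.079 -3.609 -0.667
vertex -2.949 -3.163 -0.47
vertex -3.552 -2.877 -1.503
endloop
endfacet
facet normal -0.836 0.547 -0.048
outer loop
vertex -4.079 -3.609 -0.667
vertex -3.552 -2.877 -1.503
vertex -4.181 -3.87 -1.864
endloop
endfacet
facet normal -0.985 -0.132 0.113
outer loop
vertex -4.079 -3.609 -0.667
vertex -4.181 -3.87 -1.864
vertex -3.967 -4.771 -1.054
endloop
endfacet
facet normal -0.635 -0.298 0.712
outer loop
vertex -4.079 -3.609 -0.667
vertex -3.967 -4.771 -1.054
vertex -3.206 -4.333 -0.192
endloop
endfacet
facet normal 0.224 0.965 0.137
outer loop
vertex -3.552 -2.877 -1.503
vertex -2.949 -3.163 -0.47
vertex -2.353 -3.149 -1.546
endloop
endfacet
facet normal 0.426 0.120 0.897
outer loop
vertex -2.949 -3.163 -0.47
vertex -3.206 -4.333 -0.192
vertex -2.139 -4.05 -0.736
endloop
endfacet
facet normal -0.164 -0.813 0.558
outer loop
vertex -3.206 -4.333 -0.192
vertex -3.967 -4.771 -1.054
vertex -2.768 -5.043 -1.097
endloop
endfacet
facet normal -0.731 -0.544 -0.412
outer loop
vertex -3.967 -4.771 -1.054
vertex -4.181 -3.87 -1.864
vertex -3.371 -4.757 -2.13
endloop
endfacet
facet normal -0.490 0.555 -0.672
outer loop
vertex -4.181 -3.87 -1.864
vertex -3.552 -2.877 -1.503
vertex -3.114 -3.587 -2.408
endloop
endfacet
facet normal 0.985 0.132 -0.113
outer loop
vertex -2.241 -4.311 -1.933
vertex -2.353 -3.149 -1.546
vertex -2.139 -4.05 -0.736
endloop
endfacet
facet normal 0.836 -0.547 0.048
outer loop
vertex -2.241 -4.311 -1.933
vertex -2.139 -4.05 -0.736
vertex -2.768 -5.043 -1.097
endloop
endfacet
facet normal 0.395 -0.800 -0.452
outer loop
vertex -2.241 -4.311 -1.933
vertex -2.768 -5.043 -1.097
vertex -3.371 -4.757 -2.13
endloop
endfacet
facet normal 0.271 -0.278 -0.922
outer loop
vertex -2.241 -4.311 -1.933
vertex -3.371 -4.757 -2.13
vertex -3.114 -3.587 -2.408
endloop
endfacet
facet normal 0.635 0.298 -0.712
outer loop
vertex -2.241 -4.311 -1.933
vertex -3.114 -3.587 -2.408
vertex -2.353 -3.149 -1.546
endloop
endfacet
facet normal 0.731 0.544 0.412
outer loop
vertex -2.139 -4.05 -0.736
vertex -2.353 -3.149 -1.546
vertex -2.949 -3.163 -0.47
endloop
endfacet
facet normal 0.490 -0.555 0.672
outer loop
vertex -2.768 -5.043 -1.097
vertex -2.139 -4.05 -0.736
vertex -3.206 -4.333 -0.192
endloop
endfacet
facet normal -0.224 -0.965 -0.137
outer loop
vertex -3.371 -4.757 -2.13
vertex -2.768 -5.043 -1.097
vertex -3.967 -4.771 -1.054
endloop
endfacet
facet normal -0.426 -0.120 -0.897
outer loop
vertex -3.114 -3.587 -2.408
vertex -3.371 -4.757 -2.13
vertex -4.181 -3.87 -1.864
endloop
endfacet
facet normal 0.164 0.813 -0.558
outer loop
vertex -2.353 -3.149 -1.546
vertex -3.114 -3.587 -2.408
vertex -3.552 -2.877 -1.503
endloop
endfacet
facet normal -0.369 0.420 -0.829
outer loop
vertex 2.34 -2.431 -1.087
vertex 1.738 -2.048 -0.625
vertex 2.526 -1.845 -0.873
endloop
endfacet
facet normal 0.956 -0.290 -0.036
outer loop
vertex 2.34 -2.431 -1.087
vertex 2.526 -1.845 -0.873
vertex 2.322 -2.712 0.685
endloop
endfacet
facet normal -0.369 0.421 -0.828
outer loop
vertex 2.526 -1.845 -0.873
vertex 1.738 -2.048 -0.625
vertex 2.25 -1.379 -0.513
endloop
endfacet
facet normal 0.905 0.311 0.291
outer loop
vertex 2.526 -1.845 -0.873
vertex 2.25 -1.379 -0.513
vertex 2.322 -2.712 0.685
endloop
endfacet
facet normal -0.369 0.421 -0.829
outer loop
vertex 2.25 -1.379 -0.513
vertex 1.738 -2.048 -0.625
vertex 1.675 -1.304 -0.219
endloop
endfacet
facet normal 0.420 0.619 0.664
outer loop
vertex 2.25 -1.379 -0.513
vertex 1.675 -1.304 -0.219
vertex 2.322 -2.712 0.685
endloop
endfacet
facet normal -0.369 0.421 -0.829
outer loop
vertex 1.675 -1.304 -0.219
vertex 1.738 -2.048 -0.625
vertex 1.137 -1.665 -0.163
endloop
endfacet
facet normal -0.216 0.455 0.864
outer loop
vertex 1.675 -1.304 -0.219
vertex 1.137 -1.665 -0.163
vertex 2.322 -2.712 0.685
endloop
endfacet
facet normal -0.369 0.421 -0.829
outer loop
vertex 1.137 -1.665 -0.163
vertex 1.738 -2.048 -0.625
vertex 0.951 -2.25 -0.377
endloop
endfacet
facet normal -0.628 -0.084 0.774
outer loop
vertex 1.137 -1.665 -0.163
vertex 0.951 -2.25 -0.377
vertex 2.322 -2.712 0.685
endloop
endfacet
facet normal -0.369 0.419 -0.829
outer loop
vertex 0.951 -2.25 -0.377
vertex 1.738 -2.048 -0.625
vertex 1.227 -2.717 -0.736
endloop
endfacet
facet normal -0.577 -0.684 0.447
outer loop
vertex 0.951 -2.25 -0.377
vertex 1.227 -2.717 -0.736
vertex 2.322 -2.712 0.685
endloop
endfacet
facet normal -0.370 0.420 -0.828
outer loop
vertex 1.227 -2.717 -0.736
vertex 1.738 -2.048 -0.625
vertex 1.802 -2.792 -1.031
endloop
endfacet
facet normal -0.092 -0.993 0.074
outer loop
vertex 1.227 -2.717 -0.736
vertex 1.802 -2.792 -1.031
vertex 2.322 -2.712 0.685
endloop
endfacet
facet normal -0.369 0.421 -0.829
outer loop
vertex 1.802 -2.792 -1.031
vertex 1.738 -2.048 -0.625
vertex 2.34 -2.431 -1.087
endloop
endfacet
facet normal 0.544 -0.830 -0.126
outer loop
vertex 1.802 -2.792 -1.031
vertex 2.34 -2.431 -1.087
vertex 2.322 -2.712 0.685
endloop
endfacet

endsolid


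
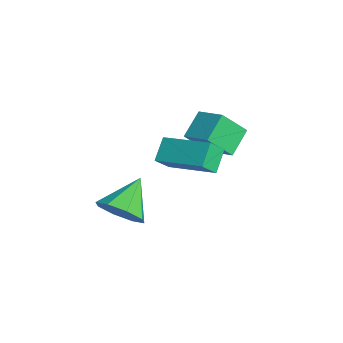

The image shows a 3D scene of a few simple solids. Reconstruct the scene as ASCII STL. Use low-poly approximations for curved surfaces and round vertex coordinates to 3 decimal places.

solid 
facet normal -0.580 0.575 0.577
outer loop
vertex -3.863 1.936 1.808
vertex -2.768 2.575 2.272
vertex -3.977 2.944 0.689
endloop
endfacet
facet normal -0.811 -0.473 -0.344
outer loop
vertex -3.212 2.185 -0.072
vertex -3.863 1.936 1.808
vertex -3.977 2.944 0.689
endloop
endfacet
facet normal -0.580 0.575 0.577
outer loop
vertex -3.977 2.944 0.689
vertex -2.768 2.575 2.272
vertex -2.883 3.583 1.153
endloop
endfacet
facet normal -0.075 0.667 -0.741
outer loop
vertex -2.883 3.583 1.153
vertex -3.212 2.185 -0.072
vertex -3.977 2.944 0.689
endloop
endfacet
facet normal 0.075 -0.667 0.741
outer loop
vertex -3.863 1.936 1.808
vertex -2.003 1.816 1.511
vertex -2.768 2.575 2.272
endloop
endfacet
facet normal -0.811 -0.474 -0.344
outer loop
vertex -3.097 1.177 1.047
vertex -3.863 1.936 1.808
vertex -3.212 2.185 -0.072
endloop
endfacet
facet normal 0.075 -0.667 0.741
outer loop
vertex -3.097 1.177 1.047
vertex -2.003 1.816 1.511
vertex -3.863 1.936 1.808
endloop
endfacet
facet normal 0.811 0.474 0.343
outer loop
vertex -2.768 2.575 2.272
vertex -2.003 1.816 1.511
vertex -2.883 3.583 1.153
endloop
endfacet
facet normal -0.075 0.667 -0.741
outer loop
vertex -2.117 2.824 0.392
vertex -3.212 2.185 -0.072
vertex -2.883 3.583 1.153
endloop
endfacet
facet normal 0.811 0.474 0.344
outer loop
vertex -2.883 3.583 1.153
vertex -2.003 1.816 1.511
vertex -2.117 2.824 0.392
endloop
endfacet
facet normal 0.580 -0.575 -0.577
outer loop
vertex -2.117 2.824 0.392
vertex -3.097 1.177 1.047
vertex -3.212 2.185 -0.072
endloop
endfacet
facet normal 0.580 -0.575 -0.577
outer loop
vertex -2.003 1.816 1.511
vertex -3.097 1.177 1.047
vertex -2.117 2.824 0.392
endloop
endfacet
facet normal 0.583 -0.568 -0.581
outer loop
vertex -0.043 -1.662 -0.43
vertex -0.817 -1.77 -1.101
vertex -0.044 -1.099 -0.982
endloop
endfacet
facet normal 0.437 0.630 0.642
outer loop
vertex -0.043 -1.662 -0.43
vertex -0.044 -1.099 -0.982
vertex -1.843 -0.77 -0.079
endloop
endfacet
facet normal 0.583 -0.568 -0.581
outer loop
vertex -0.044 -1.099 -0.982
vertex -0.817 -1.77 -1.101
vertex -0.498 -0.929 -1.603
endloop
endfacet
facet normal 0.227 0.969 0.099
outer loop
vertex -0.044 -1.099 -0.982
vertex -0.498 -0.929 -1.603
vertex -1.843 -0.77 -0.079
endloop
endfacet
facet normal 0.583 -0.568 -0.581
outer loop
vertex -0.498 -0.929 -1.603
vertex -0.817 -1.77 -1.101
vertex -1.139 -1.251 -1.931
endloop
endfacet
facet normal -0.278 0.899 -0.339
outer loop
vertex -0.498 -0.929 -1.603
vertex -1.139 -1.251 -1.931
vertex -1.843 -0.77 -0.079
endloop
endfacet
facet normal 0.583 -0.568 -0.581
outer loop
vertex -1.139 -1.251 -1.931
vertex -0.817 -1.77 -1.101
vertex -1.591 -1.877 -1.773
endloop
endfacet
facet normal -0.783 0.460 -0.417
outer loop
vertex -1.139 -1.251 -1.931
vertex -1.591 -1.877 -1.773
vertex -1.843 -0.77 -0.079
endloop
endfacet
facet normal 0.583 -0.568 -0.581
outer loop
vertex -1.591 -1.877 -1.773
vertex -0.817 -1.77 -1.101
vertex -1.589 -2.44 -1.221
endloop
endfacet
facet normal -0.992 -0.090 -0.089
outer loop
vertex -1.591 -1.877 -1.773
vertex -1.589 -2.44 -1.221
vertex -1.843 -0.77 -0.079
endloop
endfacet
facet normal 0.583 -0.568 -0.581
outer loop
vertex -1.589 -2.44 -1.221
vertex -0.817 -1.77 -1.101
vertex -1.136 -2.611 -0.599
endloop
endfacet
facet normal -0.782 -0.428 0.452
outer loop
vertex -1.589 -2.44 -1.221
vertex -1.136 -2.611 -0.599
vertex -1.843 -0.77 -0.079
endloop
endfacet
facet normal 0.583 -0.568 -0.581
outer loop
vertex -1.136 -2.611 -0.599
vertex -0.817 -1.77 -1.101
vertex -0.495 -2.288 -0.272
endloop
endfacet
facet normal -0.275 -0.358 0.892
outer loop
vertex -1.136 -2.611 -0.599
vertex -0.495 -2.288 -0.272
vertex -1.843 -0.77 -0.079
endloop
endfacet
facet normal 0.583 -0.568 -0.581
outer loop
vertex -0.495 -2.288 -0.272
vertex -0.817 -1.77 -1.101
vertex -0.043 -1.662 -0.43
endloop
endfacet
facet normal 0.229 0.080 0.970
outer loop
vertex -0.495 -2.288 -0.272
vertex -0.043 -1.662 -0.43
vertex -1.843 -0.77 -0.079
endloop
endfacet
facet normal -0.630 0.432 0.646
outer loop
vertex -1.096 -0.067 2.642
vertex 0.459 1.31 3.237
vertex -1.365 0.52 1.987
endloop
endfacet
facet normal -0.720 -0.637 -0.276
outer loop
vertex -0.679 0.05 1.283
vertex -1.096 -0.067 2.642
vertex -1.365 0.52 1.987
endloop
endfacet
facet normal -0.630 0.431 0.646
outer loop
vertex -1.365 0.52 1.987
vertex 0.459 1.31 3.237
vertex 0.189 1.897 2.582
endloop
endfacet
facet normal -0.293 0.638 -0.712
outer loop
vertex 0.189 1.897 2.582
vertex -0.679 0.05 1.283
vertex -1.365 0.52 1.987
endloop
endfacet
facet normal 0.293 -0.638 0.712
outer loop
vertex -1.096 -0.067 2.642
vertex 1.145 0.84 2.533
vertex 0.459 1.31 3.237
endloop
endfacet
facet normal -0.719 -0.638 -0.276
outer loop
vertex -0.409 -0.537 1.938
vertex -1.096 -0.067 2.642
vertex -0.679 0.05 1.283
endloop
endfacet
facet normal 0.293 -0.638 0.712
outer loop
vertex -0.409 -0.537 1.938
vertex 1.145 0.84 2.533
vertex -1.096 -0.067 2.642
endloop
endfacet
facet normal 0.719 0.638 0.275
outer loop
vertex 0.459 1.31 3.237
vertex 1.145 0.84 2.533
vertex 0.189 1.897 2.582
endloop
endfacet
facet normal -0.293 0.638 -0.712
outer loop
vertex 0.876 1.427 1.878
vertex -0.679 0.05 1.283
vertex 0.189 1.897 2.582
endloop
endfacet
facet normal 0.719 0.638 0.276
outer loop
vertex 0.189 1.897 2.582
vertex 1.145 0.84 2.533
vertex 0.876 1.427 1.878
endloop
endfacet
facet normal 0.629 -0.432 -0.646
outer loop
vertex 0.876 1.427 1.878
vertex -0.409 -0.537 1.938
vertex -0.679 0.05 1.283
endloop
endfacet
facet normal 0.630 -0.432 -0.646
outer loop
vertex 1.145 0.84 2.533
vertex -0.409 -0.537 1.938
vertex 0.876 1.427 1.878
endloop
endfacet

endsolid


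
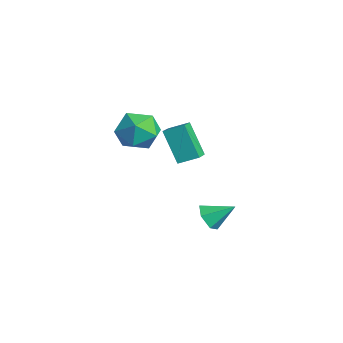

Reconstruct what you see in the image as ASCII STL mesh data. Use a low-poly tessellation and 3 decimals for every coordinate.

solid 
facet normal 0.146 -0.016 0.989
outer loop
vertex -1.454 -1.583 2.969
vertex -2.005 -2.586 3.034
vertex -0.871 -2.564 2.867
endloop
endfacet
facet normal 0.675 0.332 0.659
outer loop
vertex -1.454 -1.583 2.969
vertex -0.871 -2.564 2.867
vertex -0.632 -1.681 2.177
endloop
endfacet
facet normal 0.388 0.873 0.295
outer loop
vertex -1.454 -1.583 2.969
vertex -0.632 -1.681 2.177
vertex -1.617 -1.156 1.918
endloop
endfacet
facet normal -0.318 0.860 0.399
outer loop
vertex -1.454 -1.583 2.969
vertex -1.617 -1.156 1.918
vertex -2.466 -1.715 2.448
endloop
endfacet
facet normal -0.467 0.310 0.828
outer loop
vertex -1.454 -1.583 2.969
vertex -2.466 -1.715 2.448
vertex -2.005 -2.586 3.034
endloop
endfacet
facet normal 0.975 -0.115 0.191
outer loop
vertex -0.632 -1.681 2.177
vertex -0.871 -2.564 2.867
vertex -0.674 -2.745 1.752
endloop
endfacet
facet normal 0.120 -0.679 0.725
outer loop
vertex -0.871 -2.564 2.867
vertex -2.005 -2.586 3.034
vertex -1.523 -3.304 2.282
endloop
endfacet
facet normal -0.873 -0.151 0.463
outer loop
vertex -2.005 -2.586 3.034
vertex -2.466 -1.715 2.448
vertex -2.508 -2.779 2.023
endloop
endfacet
facet normal -0.632 0.740 -0.232
outer loop
vertex -2.466 -1.715 2.448
vertex -1.617 -1.156 1.918
vertex -2.269 -1.896 1.333
endloop
endfacet
facet normal 0.511 0.761 -0.399
outer loop
vertex -1.617 -1.156 1.918
vertex -0.632 -1.681 2.177
vertex -1.135 -1.874 1.166
endloop
endfacet
facet normal 0.318 -0.860 -0.399
outer loop
vertex -1.686 -2.877 1.231
vertex -0.674 -2.745 1.752
vertex -1.523 -3.304 2.282
endloop
endfacet
facet normal -0.388 -0.873 -0.295
outer loop
vertex -1.686 -2.877 1.231
vertex -1.523 -3.304 2.282
vertex -2.508 -2.779 2.023
endloop
endfacet
facet normal -0.675 -0.332 -0.659
outer loop
vertex -1.686 -2.877 1.231
vertex -2.508 -2.779 2.023
vertex -2.269 -1.896 1.333
endloop
endfacet
facet normal -0.146 0.016 -0.989
outer loop
vertex -1.686 -2.877 1.231
vertex -2.269 -1.896 1.333
vertex -1.135 -1.874 1.166
endloop
endfacet
facet normal 0.467 -0.310 -0.828
outer loop
vertex -1.686 -2.877 1.231
vertex -1.135 -1.874 1.166
vertex -0.674 -2.745 1.752
endloop
endfacet
facet normal 0.632 -0.740 0.232
outer loop
vertex -1.523 -3.304 2.282
vertex -0.674 -2.745 1.752
vertex -0.871 -2.564 2.867
endloop
endfacet
facet normal -0.511 -0.761 0.399
outer loop
vertex -2.508 -2.779 2.023
vertex -1.523 -3.304 2.282
vertex -2.005 -2.586 3.034
endloop
endfacet
facet normal -0.975 0.115 -0.191
outer loop
vertex -2.269 -1.896 1.333
vertex -2.508 -2.779 2.023
vertex -2.466 -1.715 2.448
endloop
endfacet
facet normal -0.120 0.679 -0.725
outer loop
vertex -1.135 -1.874 1.166
vertex -2.269 -1.896 1.333
vertex -1.617 -1.156 1.918
endloop
endfacet
facet normal 0.873 0.151 -0.463
outer loop
vertex -0.674 -2.745 1.752
vertex -1.135 -1.874 1.166
vertex -0.632 -1.681 2.177
endloop
endfacet
facet normal -0.349 -0.762 -0.546
outer loop
vertex 1.664 -0.108 -2.585
vertex 0.952 0.088 -2.404
vertex 1.281 0.381 -3.023
endloop
endfacet
facet normal 0.863 0.397 -0.311
outer loop
vertex 1.664 -0.108 -2.585
vertex 1.281 0.381 -3.023
vertex 1.428 1.132 -1.656
endloop
endfacet
facet normal -0.349 -0.762 -0.546
outer loop
vertex 1.281 0.381 -3.023
vertex 0.952 0.088 -2.404
vertex 0.569 0.577 -2.842
endloop
endfacet
facet normal 0.114 0.865 -0.488
outer loop
vertex 1.281 0.381 -3.023
vertex 0.569 0.577 -2.842
vertex 1.428 1.132 -1.656
endloop
endfacet
facet normal -0.348 -0.762 -0.547
outer loop
vertex 0.569 0.577 -2.842
vertex 0.952 0.088 -2.404
vertex 0.24 0.283 -2.223
endloop
endfacet
facet normal -0.599 0.798 0.061
outer loop
vertex 0.569 0.577 -2.842
vertex 0.24 0.283 -2.223
vertex 1.428 1.132 -1.656
endloop
endfacet
facet normal -0.348 -0.763 -0.546
outer loop
vertex 0.24 0.283 -2.223
vertex 0.952 0.088 -2.404
vertex 0.623 -0.205 -1.785
endloop
endfacet
facet normal -0.562 0.263 0.784
outer loop
vertex 0.24 0.283 -2.223
vertex 0.623 -0.205 -1.785
vertex 1.428 1.132 -1.656
endloop
endfacet
facet normal -0.348 -0.762 -0.546
outer loop
vertex 0.623 -0.205 -1.785
vertex 0.952 0.088 -2.404
vertex 1.334 -0.401 -1.965
endloop
endfacet
facet normal 0.187 -0.205 0.961
outer loop
vertex 0.623 -0.205 -1.785
vertex 1.334 -0.401 -1.965
vertex 1.428 1.132 -1.656
endloop
endfacet
facet normal -0.349 -0.762 -0.546
outer loop
vertex 1.334 -0.401 -1.965
vertex 0.952 0.088 -2.404
vertex 1.664 -0.108 -2.585
endloop
endfacet
facet normal 0.900 -0.139 0.414
outer loop
vertex 1.334 -0.401 -1.965
vertex 1.664 -0.108 -2.585
vertex 1.428 1.132 -1.656
endloop
endfacet
facet normal -0.517 -0.181 0.836
outer loop
vertex 1.825 -1.349 4.131
vertex 1.039 -0.816 3.76
vertex 1.461 -2.166 3.729
endloop
endfacet
facet normal 0.771 -0.522 0.364
outer loop
vertex 2.381 -1.844 2.24
vertex 1.825 -1.349 4.131
vertex 1.461 -2.166 3.729
endloop
endfacet
facet normal -0.517 -0.181 0.837
outer loop
vertex 1.461 -2.166 3.729
vertex 1.039 -0.816 3.76
vertex 0.674 -1.632 3.358
endloop
endfacet
facet normal -0.372 -0.833 -0.410
outer loop
vertex 0.674 -1.632 3.358
vertex 2.381 -1.844 2.24
vertex 1.461 -2.166 3.729
endloop
endfacet
facet normal 0.372 0.833 0.410
outer loop
vertex 1.825 -1.349 4.131
vertex 1.959 -0.494 2.271
vertex 1.039 -0.816 3.76
endloop
endfacet
facet normal 0.770 -0.524 0.364
outer loop
vertex 2.746 -1.028 2.642
vertex 1.825 -1.349 4.131
vertex 2.381 -1.844 2.24
endloop
endfacet
facet normal 0.372 0.833 0.410
outer loop
vertex 2.746 -1.028 2.642
vertex 1.959 -0.494 2.271
vertex 1.825 -1.349 4.131
endloop
endfacet
facet normal -0.771 0.524 -0.363
outer loop
vertex 1.039 -0.816 3.76
vertex 1.959 -0.494 2.271
vertex 0.674 -1.632 3.358
endloop
endfacet
facet normal -0.372 -0.833 -0.410
outer loop
vertex 1.595 -1.311 1.869
vertex 2.381 -1.844 2.24
vertex 0.674 -1.632 3.358
endloop
endfacet
facet normal -0.771 0.523 -0.364
outer loop
vertex 0.674 -1.632 3.358
vertex 1.959 -0.494 2.271
vertex 1.595 -1.311 1.869
endloop
endfacet
facet normal 0.517 0.181 -0.836
outer loop
vertex 1.595 -1.311 1.869
vertex 2.746 -1.028 2.642
vertex 2.381 -1.844 2.24
endloop
endfacet
facet normal 0.517 0.181 -0.836
outer loop
vertex 1.959 -0.494 2.271
vertex 2.746 -1.028 2.642
vertex 1.595 -1.311 1.869
endloop
endfacet

endsolid


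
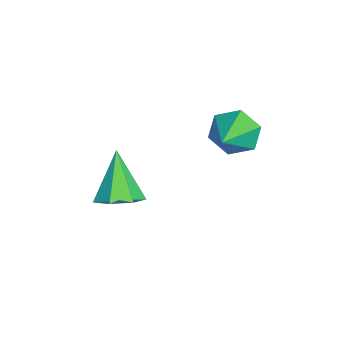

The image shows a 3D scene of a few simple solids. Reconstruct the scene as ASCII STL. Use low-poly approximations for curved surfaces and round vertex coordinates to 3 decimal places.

solid 
facet normal -0.854 0.240 -0.461
outer loop
vertex 0.151 0.979 -0.035
vertex -0.323 0.276 0.477
vertex -0.26 1.195 0.839
endloop
endfacet
facet normal 0.639 0.761 0.113
outer loop
vertex 0.151 0.979 -0.035
vertex -0.26 1.195 0.839
vertex 1.283 -0.176 1.343
endloop
endfacet
facet normal -0.854 0.240 -0.461
outer loop
vertex -0.26 1.195 0.839
vertex -0.323 0.276 0.477
vertex -0.734 0.493 1.351
endloop
endfacet
facet normal 0.170 0.503 0.847
outer loop
vertex -0.26 1.195 0.839
vertex -0.734 0.493 1.351
vertex 1.283 -0.176 1.343
endloop
endfacet
facet normal -0.854 0.241 -0.461
outer loop
vertex -0.734 0.493 1.351
vertex -0.323 0.276 0.477
vertex -0.797 -0.426 0.988
endloop
endfacet
facet normal -0.115 -0.358 0.927
outer loop
vertex -0.734 0.493 1.351
vertex -0.797 -0.426 0.988
vertex 1.283 -0.176 1.343
endloop
endfacet
facet normal -0.854 0.241 -0.461
outer loop
vertex -0.797 -0.426 0.988
vertex -0.323 0.276 0.477
vertex -0.386 -0.643 0.114
endloop
endfacet
facet normal 0.069 -0.960 0.271
outer loop
vertex -0.797 -0.426 0.988
vertex -0.386 -0.643 0.114
vertex 1.283 -0.176 1.343
endloop
endfacet
facet normal -0.854 0.241 -0.461
outer loop
vertex -0.386 -0.643 0.114
vertex -0.323 0.276 0.477
vertex 0.088 0.06 -0.398
endloop
endfacet
facet normal 0.539 -0.702 -0.465
outer loop
vertex -0.386 -0.643 0.114
vertex 0.088 0.06 -0.398
vertex 1.283 -0.176 1.343
endloop
endfacet
facet normal -0.854 0.241 -0.461
outer loop
vertex 0.088 0.06 -0.398
vertex -0.323 0.276 0.477
vertex 0.151 0.979 -0.035
endloop
endfacet
facet normal 0.824 0.158 -0.544
outer loop
vertex 0.088 0.06 -0.398
vertex 0.151 0.979 -0.035
vertex 1.283 -0.176 1.343
endloop
endfacet
facet normal 0.573 0.059 -0.817
outer loop
vertex 0.6 -4.096 -2.828
vertex -0.174 -3.796 -3.349
vertex 0.476 -3.255 -2.854
endloop
endfacet
facet normal 0.528 0.104 0.843
outer loop
vertex 0.6 -4.096 -2.828
vertex 0.476 -3.255 -2.854
vertex -1.406 -3.924 -1.591
endloop
endfacet
facet normal 0.573 0.059 -0.817
outer loop
vertex 0.476 -3.255 -2.854
vertex -0.174 -3.796 -3.349
vertex -0.138 -2.822 -3.253
endloop
endfacet
facet normal 0.142 0.772 0.620
outer loop
vertex 0.476 -3.255 -2.854
vertex -0.138 -2.822 -3.253
vertex -1.406 -3.924 -1.591
endloop
endfacet
facet normal 0.573 0.059 -0.817
outer loop
vertex -0.138 -2.822 -3.253
vertex -0.174 -3.796 -3.349
vertex -0.779 -3.122 -3.724
endloop
endfacet
facet normal -0.515 0.841 0.165
outer loop
vertex -0.138 -2.822 -3.253
vertex -0.779 -3.122 -3.724
vertex -1.406 -3.924 -1.591
endloop
endfacet
facet normal 0.572 0.059 -0.818
outer loop
vertex -0.779 -3.122 -3.724
vertex -0.174 -3.796 -3.349
vertex -0.965 -3.93 -3.912
endloop
endfacet
facet normal -0.948 0.260 -0.181
outer loop
vertex -0.779 -3.122 -3.724
vertex -0.965 -3.93 -3.912
vertex -1.406 -3.924 -1.591
endloop
endfacet
facet normal 0.572 0.060 -0.818
outer loop
vertex -0.965 -3.93 -3.912
vertex -0.174 -3.796 -3.349
vertex -0.555 -4.637 -3.677
endloop
endfacet
facet normal -0.831 -0.534 -0.157
outer loop
vertex -0.965 -3.93 -3.912
vertex -0.555 -4.637 -3.677
vertex -1.406 -3.924 -1.591
endloop
endfacet
facet normal 0.573 0.059 -0.817
outer loop
vertex -0.555 -4.637 -3.677
vertex -0.174 -3.796 -3.349
vertex 0.141 -4.711 -3.194
endloop
endfacet
facet normal -0.252 -0.942 0.219
outer loop
vertex -0.555 -4.637 -3.677
vertex 0.141 -4.711 -3.194
vertex -1.406 -3.924 -1.591
endloop
endfacet
facet normal 0.573 0.059 -0.817
outer loop
vertex 0.141 -4.711 -3.194
vertex -0.174 -3.796 -3.349
vertex 0.6 -4.096 -2.828
endloop
endfacet
facet normal 0.353 -0.659 0.664
outer loop
vertex 0.141 -4.711 -3.194
vertex 0.6 -4.096 -2.828
vertex -1.406 -3.924 -1.591
endloop
endfacet

endsolid


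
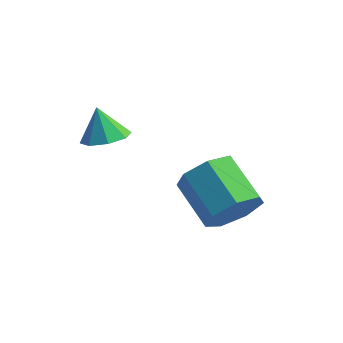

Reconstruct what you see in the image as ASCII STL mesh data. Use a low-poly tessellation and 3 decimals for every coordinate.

solid 
facet normal 0.807 -0.339 -0.484
outer loop
vertex 4.295 1.608 -0.325
vertex 3.73 1.231 -1.003
vertex 4.119 2.108 -0.968
endloop
endfacet
facet normal 0.551 0.725 0.413
outer loop
vertex 4.295 1.608 -0.325
vertex 4.119 2.108 -0.968
vertex 2.914 2.187 0.502
endloop
endfacet
facet normal 0.550 0.726 0.412
outer loop
vertex 2.914 2.187 0.502
vertex 4.119 2.108 -0.968
vertex 2.738 2.686 -0.142
endloop
endfacet
facet normal -0.808 0.338 0.483
outer loop
vertex 2.914 2.187 0.502
vertex 2.738 2.686 -0.142
vertex 2.35 1.809 -0.177
endloop
endfacet
facet normal 0.808 -0.339 -0.483
outer loop
vertex 4.119 2.108 -0.968
vertex 3.73 1.231 -1.003
vertex 3.651 1.947 -1.638
endloop
endfacet
facet normal 0.179 0.921 -0.346
outer loop
vertex 4.119 2.108 -0.968
vertex 3.651 1.947 -1.638
vertex 2.738 2.686 -0.142
endloop
endfacet
facet normal 0.179 0.921 -0.346
outer loop
vertex 2.738 2.686 -0.142
vertex 3.651 1.947 -1.638
vertex 2.27 2.525 -0.812
endloop
endfacet
facet normal -0.808 0.338 0.483
outer loop
vertex 2.738 2.686 -0.142
vertex 2.27 2.525 -0.812
vertex 2.35 1.809 -0.177
endloop
endfacet
facet normal 0.808 -0.339 -0.483
outer loop
vertex 3.651 1.947 -1.638
vertex 3.73 1.231 -1.003
vertex 3.242 1.246 -1.83
endloop
endfacet
facet normal -0.328 0.423 -0.845
outer loop
vertex 3.651 1.947 -1.638
vertex 3.242 1.246 -1.83
vertex 2.27 2.525 -0.812
endloop
endfacet
facet normal -0.328 0.423 -0.845
outer loop
vertex 2.27 2.525 -0.812
vertex 3.242 1.246 -1.83
vertex 1.862 1.825 -1.004
endloop
endfacet
facet normal -0.808 0.338 0.483
outer loop
vertex 2.27 2.525 -0.812
vertex 1.862 1.825 -1.004
vertex 2.35 1.809 -0.177
endloop
endfacet
facet normal 0.808 -0.338 -0.483
outer loop
vertex 3.242 1.246 -1.83
vertex 3.73 1.231 -1.003
vertex 3.202 0.534 -1.399
endloop
endfacet
facet normal -0.588 -0.394 -0.706
outer loop
vertex 3.242 1.246 -1.83
vertex 3.202 0.534 -1.399
vertex 1.862 1.825 -1.004
endloop
endfacet
facet normal -0.588 -0.394 -0.707
outer loop
vertex 1.862 1.825 -1.004
vertex 3.202 0.534 -1.399
vertex 1.821 1.113 -0.573
endloop
endfacet
facet normal -0.807 0.339 0.483
outer loop
vertex 1.862 1.825 -1.004
vertex 1.821 1.113 -0.573
vertex 2.35 1.809 -0.177
endloop
endfacet
facet normal 0.808 -0.338 -0.482
outer loop
vertex 3.202 0.534 -1.399
vertex 3.73 1.231 -1.003
vertex 3.559 0.347 -0.67
endloop
endfacet
facet normal -0.405 -0.914 -0.036
outer loop
vertex 3.202 0.534 -1.399
vertex 3.559 0.347 -0.67
vertex 1.821 1.113 -0.573
endloop
endfacet
facet normal -0.405 -0.914 -0.037
outer loop
vertex 1.821 1.113 -0.573
vertex 3.559 0.347 -0.67
vertex 2.178 0.925 0.156
endloop
endfacet
facet normal -0.807 0.339 0.483
outer loop
vertex 1.821 1.113 -0.573
vertex 2.178 0.925 0.156
vertex 2.35 1.809 -0.177
endloop
endfacet
facet normal 0.808 -0.338 -0.483
outer loop
vertex 3.559 0.347 -0.67
vertex 3.73 1.231 -1.003
vertex 4.045 0.825 -0.192
endloop
endfacet
facet normal 0.083 -0.746 0.661
outer loop
vertex 3.559 0.347 -0.67
vertex 4.045 0.825 -0.192
vertex 2.178 0.925 0.156
endloop
endfacet
facet normal 0.083 -0.746 0.661
outer loop
vertex 2.178 0.925 0.156
vertex 4.045 0.825 -0.192
vertex 2.665 1.403 0.634
endloop
endfacet
facet normal -0.807 0.339 0.483
outer loop
vertex 2.178 0.925 0.156
vertex 2.665 1.403 0.634
vertex 2.35 1.809 -0.177
endloop
endfacet
facet normal 0.807 -0.340 -0.483
outer loop
vertex 4.045 0.825 -0.192
vertex 3.73 1.231 -1.003
vertex 4.295 1.608 -0.325
endloop
endfacet
facet normal 0.509 -0.016 0.861
outer loop
vertex 4.045 0.825 -0.192
vertex 4.295 1.608 -0.325
vertex 2.665 1.403 0.634
endloop
endfacet
facet normal 0.509 -0.017 0.861
outer loop
vertex 2.665 1.403 0.634
vertex 4.295 1.608 -0.325
vertex 2.914 2.187 0.502
endloop
endfacet
facet normal -0.808 0.338 0.483
outer loop
vertex 2.665 1.403 0.634
vertex 2.914 2.187 0.502
vertex 2.35 1.809 -0.177
endloop
endfacet
facet normal 0.350 -0.111 -0.930
outer loop
vertex 0.789 0.386 1.675
vertex 0.286 -0.142 1.549
vertex 0.304 0.593 1.468
endloop
endfacet
facet normal 0.143 0.847 0.513
outer loop
vertex 0.789 0.386 1.675
vertex 0.304 0.593 1.468
vertex -0.106 -0.018 2.591
endloop
endfacet
facet normal 0.348 -0.111 -0.931
outer loop
vertex 0.304 0.593 1.468
vertex 0.286 -0.142 1.549
vertex -0.192 0.37 1.309
endloop
endfacet
facet normal -0.468 0.837 0.285
outer loop
vertex 0.304 0.593 1.468
vertex -0.192 0.37 1.309
vertex -0.106 -0.018 2.591
endloop
endfacet
facet normal 0.350 -0.110 -0.930
outer loop
vertex -0.192 0.37 1.309
vertex 0.286 -0.142 1.549
vertex -0.407 -0.154 1.29
endloop
endfacet
facet normal -0.913 0.369 0.173
outer loop
vertex -0.192 0.37 1.309
vertex -0.407 -0.154 1.29
vertex -0.106 -0.018 2.591
endloop
endfacet
facet normal 0.350 -0.111 -0.930
outer loop
vertex -0.407 -0.154 1.29
vertex 0.286 -0.142 1.549
vertex -0.217 -0.67 1.423
endloop
endfacet
facet normal -0.929 -0.279 0.244
outer loop
vertex -0.407 -0.154 1.29
vertex -0.217 -0.67 1.423
vertex -0.106 -0.018 2.591
endloop
endfacet
facet normal 0.350 -0.111 -0.930
outer loop
vertex -0.217 -0.67 1.423
vertex 0.286 -0.142 1.549
vertex 0.268 -0.877 1.63
endloop
endfacet
facet normal -0.507 -0.731 0.456
outer loop
vertex -0.217 -0.67 1.423
vertex 0.268 -0.877 1.63
vertex -0.106 -0.018 2.591
endloop
endfacet
facet normal 0.349 -0.111 -0.931
outer loop
vertex 0.268 -0.877 1.63
vertex 0.286 -0.142 1.549
vertex 0.763 -0.654 1.789
endloop
endfacet
facet normal 0.105 -0.721 0.685
outer loop
vertex 0.268 -0.877 1.63
vertex 0.763 -0.654 1.789
vertex -0.106 -0.018 2.591
endloop
endfacet
facet normal 0.349 -0.111 -0.930
outer loop
vertex 0.763 -0.654 1.789
vertex 0.286 -0.142 1.549
vertex 0.979 -0.131 1.808
endloop
endfacet
facet normal 0.548 -0.255 0.796
outer loop
vertex 0.763 -0.654 1.789
vertex 0.979 -0.131 1.808
vertex -0.106 -0.018 2.591
endloop
endfacet
facet normal 0.349 -0.111 -0.930
outer loop
vertex 0.979 -0.131 1.808
vertex 0.286 -0.142 1.549
vertex 0.789 0.386 1.675
endloop
endfacet
facet normal 0.564 0.394 0.725
outer loop
vertex 0.979 -0.131 1.808
vertex 0.789 0.386 1.675
vertex -0.106 -0.018 2.591
endloop
endfacet

endsolid


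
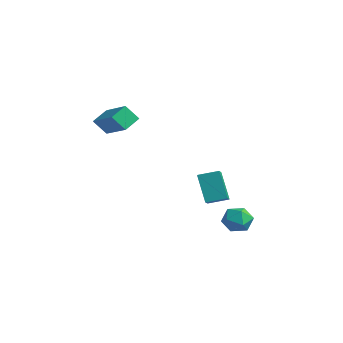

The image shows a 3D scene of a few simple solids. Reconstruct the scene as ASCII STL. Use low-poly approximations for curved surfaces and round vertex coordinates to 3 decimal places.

solid 
facet normal -0.677 0.592 -0.437
outer loop
vertex -0.102 1.403 -0.491
vertex 0.408 2.167 -0.247
vertex 0.663 1.31 -1.801
endloop
endfacet
facet normal -0.537 -0.804 -0.256
outer loop
vertex 1.232 0.813 -1.433
vertex -0.102 1.403 -0.491
vertex 0.663 1.31 -1.801
endloop
endfacet
facet normal -0.677 0.592 -0.437
outer loop
vertex 0.663 1.31 -1.801
vertex 0.408 2.167 -0.247
vertex 1.173 2.074 -1.557
endloop
endfacet
facet normal 0.504 -0.061 -0.862
outer loop
vertex 1.173 2.074 -1.557
vertex 1.232 0.813 -1.433
vertex 0.663 1.31 -1.801
endloop
endfacet
facet normal -0.504 0.061 0.862
outer loop
vertex -0.102 1.403 -0.491
vertex 0.977 1.67 0.121
vertex 0.408 2.167 -0.247
endloop
endfacet
facet normal -0.537 -0.804 -0.256
outer loop
vertex 0.467 0.906 -0.123
vertex -0.102 1.403 -0.491
vertex 1.232 0.813 -1.433
endloop
endfacet
facet normal -0.504 0.061 0.862
outer loop
vertex 0.467 0.906 -0.123
vertex 0.977 1.67 0.121
vertex -0.102 1.403 -0.491
endloop
endfacet
facet normal 0.537 0.804 0.256
outer loop
vertex 0.408 2.167 -0.247
vertex 0.977 1.67 0.121
vertex 1.173 2.074 -1.557
endloop
endfacet
facet normal 0.504 -0.061 -0.862
outer loop
vertex 1.742 1.577 -1.189
vertex 1.232 0.813 -1.433
vertex 1.173 2.074 -1.557
endloop
endfacet
facet normal 0.537 0.804 0.256
outer loop
vertex 1.173 2.074 -1.557
vertex 0.977 1.67 0.121
vertex 1.742 1.577 -1.189
endloop
endfacet
facet normal 0.677 -0.592 0.437
outer loop
vertex 1.742 1.577 -1.189
vertex 0.467 0.906 -0.123
vertex 1.232 0.813 -1.433
endloop
endfacet
facet normal 0.677 -0.592 0.437
outer loop
vertex 0.977 1.67 0.121
vertex 0.467 0.906 -0.123
vertex 1.742 1.577 -1.189
endloop
endfacet
facet normal -0.601 0.779 0.180
outer loop
vertex 0.692 3.385 -3.247
vertex 0.157 2.913 -2.992
vertex 0.669 3.198 -2.513
endloop
endfacet
facet normal 0.084 0.965 0.248
outer loop
vertex 0.692 3.385 -3.247
vertex 0.669 3.198 -2.513
vertex 1.333 3.233 -2.874
endloop
endfacet
facet normal 0.413 0.832 -0.371
outer loop
vertex 0.692 3.385 -3.247
vertex 1.333 3.233 -2.874
vertex 1.232 2.97 -3.577
endloop
endfacet
facet normal -0.071 0.563 -0.823
outer loop
vertex 0.692 3.385 -3.247
vertex 1.232 2.97 -3.577
vertex 0.505 2.772 -3.65
endloop
endfacet
facet normal -0.697 0.530 -0.482
outer loop
vertex 0.692 3.385 -3.247
vertex 0.505 2.772 -3.65
vertex 0.157 2.913 -2.992
endloop
endfacet
facet normal 0.377 0.548 0.747
outer loop
vertex 1.333 3.233 -2.874
vertex 0.669 3.198 -2.513
vertex 1.195 2.668 -2.39
endloop
endfacet
facet normal -0.732 0.246 0.636
outer loop
vertex 0.669 3.198 -2.513
vertex 0.157 2.913 -2.992
vertex 0.468 2.47 -2.463
endloop
endfacet
facet normal -0.887 -0.156 -0.435
outer loop
vertex 0.157 2.913 -2.992
vertex 0.505 2.772 -3.65
vertex 0.367 2.207 -3.166
endloop
endfacet
facet normal 0.127 -0.103 -0.987
outer loop
vertex 0.505 2.772 -3.65
vertex 1.232 2.97 -3.577
vertex 1.031 2.242 -3.527
endloop
endfacet
facet normal 0.908 0.333 -0.255
outer loop
vertex 1.232 2.97 -3.577
vertex 1.333 3.233 -2.874
vertex 1.543 2.527 -3.048
endloop
endfacet
facet normal 0.071 -0.563 0.823
outer loop
vertex 1.008 2.055 -2.793
vertex 1.195 2.668 -2.39
vertex 0.468 2.47 -2.463
endloop
endfacet
facet normal -0.413 -0.832 0.371
outer loop
vertex 1.008 2.055 -2.793
vertex 0.468 2.47 -2.463
vertex 0.367 2.207 -3.166
endloop
endfacet
facet normal -0.084 -0.965 -0.248
outer loop
vertex 1.008 2.055 -2.793
vertex 0.367 2.207 -3.166
vertex 1.031 2.242 -3.527
endloop
endfacet
facet normal 0.601 -0.779 -0.180
outer loop
vertex 1.008 2.055 -2.793
vertex 1.031 2.242 -3.527
vertex 1.543 2.527 -3.048
endloop
endfacet
facet normal 0.697 -0.530 0.482
outer loop
vertex 1.008 2.055 -2.793
vertex 1.543 2.527 -3.048
vertex 1.195 2.668 -2.39
endloop
endfacet
facet normal -0.127 0.103 0.987
outer loop
vertex 0.468 2.47 -2.463
vertex 1.195 2.668 -2.39
vertex 0.669 3.198 -2.513
endloop
endfacet
facet normal -0.908 -0.333 0.255
outer loop
vertex 0.367 2.207 -3.166
vertex 0.468 2.47 -2.463
vertex 0.157 2.913 -2.992
endloop
endfacet
facet normal -0.377 -0.548 -0.747
outer loop
vertex 1.031 2.242 -3.527
vertex 0.367 2.207 -3.166
vertex 0.505 2.772 -3.65
endloop
endfacet
facet normal 0.732 -0.246 -0.636
outer loop
vertex 1.543 2.527 -3.048
vertex 1.031 2.242 -3.527
vertex 1.232 2.97 -3.577
endloop
endfacet
facet normal 0.887 0.156 0.435
outer loop
vertex 1.195 2.668 -2.39
vertex 1.543 2.527 -3.048
vertex 1.333 3.233 -2.874
endloop
endfacet
facet normal -0.915 0.009 -0.402
outer loop
vertex -3.68 -1.01 2.78
vertex -3.36 -0.529 2.063
vertex -3.493 -1.795 2.337
endloop
endfacet
facet normal -0.347 -0.522 0.779
outer loop
vertex -1.9 -1.811 3.037
vertex -3.68 -1.01 2.78
vertex -3.493 -1.795 2.337
endloop
endfacet
facet normal -0.915 0.009 -0.402
outer loop
vertex -3.493 -1.795 2.337
vertex -3.36 -0.529 2.063
vertex -3.173 -1.314 1.62
endloop
endfacet
facet normal 0.203 -0.853 -0.481
outer loop
vertex -3.173 -1.314 1.62
vertex -1.9 -1.811 3.037
vertex -3.493 -1.795 2.337
endloop
endfacet
facet normal -0.203 0.853 0.481
outer loop
vertex -3.68 -1.01 2.78
vertex -1.767 -0.545 2.763
vertex -3.36 -0.529 2.063
endloop
endfacet
facet normal -0.347 -0.522 0.779
outer loop
vertex -2.087 -1.026 3.48
vertex -3.68 -1.01 2.78
vertex -1.9 -1.811 3.037
endloop
endfacet
facet normal -0.203 0.853 0.481
outer loop
vertex -2.087 -1.026 3.48
vertex -1.767 -0.545 2.763
vertex -3.68 -1.01 2.78
endloop
endfacet
facet normal 0.347 0.522 -0.779
outer loop
vertex -3.36 -0.529 2.063
vertex -1.767 -0.545 2.763
vertex -3.173 -1.314 1.62
endloop
endfacet
facet normal 0.203 -0.853 -0.481
outer loop
vertex -1.58 -1.33 2.32
vertex -1.9 -1.811 3.037
vertex -3.173 -1.314 1.62
endloop
endfacet
facet normal 0.347 0.522 -0.779
outer loop
vertex -3.173 -1.314 1.62
vertex -1.767 -0.545 2.763
vertex -1.58 -1.33 2.32
endloop
endfacet
facet normal 0.915 -0.009 0.402
outer loop
vertex -1.58 -1.33 2.32
vertex -2.087 -1.026 3.48
vertex -1.9 -1.811 3.037
endloop
endfacet
facet normal 0.915 -0.009 0.402
outer loop
vertex -1.767 -0.545 2.763
vertex -2.087 -1.026 3.48
vertex -1.58 -1.33 2.32
endloop
endfacet

endsolid
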